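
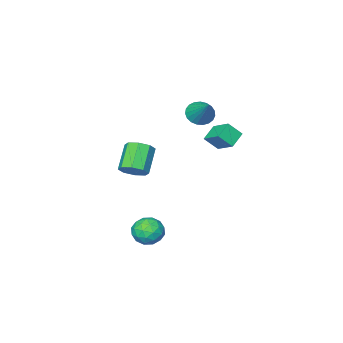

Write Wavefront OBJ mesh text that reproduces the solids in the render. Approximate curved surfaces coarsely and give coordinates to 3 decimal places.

v -1.55 1.193 2.421
v -2.425 0.893 2.959
v -1.545 2.413 3.106
v -2.42 2.114 3.645
v -0.94 0.766 3.175
v -1.815 0.467 3.714
v -0.935 1.987 3.861
v -1.81 1.687 4.399
v 3.86 1.19 2.499
v 4.241 1.597 3.073
v 3.282 0.856 4.235
v 2.9 0.45 3.661
v 3.752 1.896 2.859
v 2.792 1.155 4.022
v 3.326 1.782 2.435
v 2.366 1.041 3.597
v 3.212 1.322 2.048
v 2.252 0.581 3.21
v 3.478 0.784 1.925
v 2.519 0.043 3.087
v 3.968 0.485 2.138
v 3.008 -0.256 3.301
v 4.394 0.599 2.563
v 3.434 -0.142 3.725
v 4.508 1.059 2.95
v 3.548 0.318 4.112
v -3.457 -2.786 2.918
v -2.697 -3.133 2.996
v -2.943 -1.354 4.262
v -2.646 -2.906 2.735
v -2.737 -2.658 2.506
v -2.951 -2.432 2.348
v -3.254 -2.268 2.289
v -3.591 -2.193 2.338
v -3.906 -2.22 2.488
v -4.143 -2.345 2.712
v -4.261 -2.547 2.971
v -4.241 -2.789 3.222
v -4.085 -3.031 3.42
v -3.82 -3.231 3.531
v -3.493 -3.353 3.536
v -3.16 -3.378 3.434
v -2.878 -3.3 3.243
v 4.059 2.317 -2.264
v 4.495 1.881 -1.573
v 2.805 2.359 -1.447
v 3.241 1.923 -0.756
v 3.471 2.793 -0.972
v 4.246 2.767 -1.476
v 3.054 1.473 -1.544
v 3.829 1.447 -2.048
v 3.873 1.359 -1.128
v 4.131 2.175 -0.775
v 3.169 2.065 -2.245
v 3.427 2.881 -1.892
v 4.387 2.095 -1.99
v 2.913 2.145 -1.03
v 3.048 2.656 -1.156
v 3.304 2.399 -0.751
v 4.241 2.616 -1.933
v 4.497 2.36 -1.527
v 3.895 2.896 -1.174
v 2.803 1.88 -1.493
v 3.059 1.624 -1.087
v 3.996 1.841 -2.269
v 4.252 1.584 -1.864
v 3.405 1.344 -1.846
v 4.278 1.532 -1.323
v 3.541 1.557 -0.843
v 3.431 1.293 -1.305
v 3.887 1.277 -1.602
v 4.429 2.012 -1.115
v 3.692 2.036 -0.635
v 3.827 2.548 -0.761
v 4.283 2.532 -1.058
v 4.064 1.705 -0.854
v 3.608 2.204 -2.385
v 2.871 2.228 -1.905
v 3.017 1.708 -1.962
v 3.473 1.692 -2.259
v 3.759 2.683 -2.177
v 3.022 2.708 -1.697
v 3.413 2.963 -1.418
v 3.869 2.947 -1.715
v 3.236 2.535 -2.166
f 2 4 1
f 5 2 1
f 1 4 3
f 3 5 1
f 2 8 4
f 6 2 5
f 6 8 2
f 4 8 3
f 7 5 3
f 3 8 7
f 7 6 5
f 8 6 7
f 10 9 13
f 10 13 11
f 11 13 14
f 11 14 12
f 13 9 15
f 13 15 14
f 14 15 16
f 14 16 12
f 15 9 17
f 15 17 16
f 16 17 18
f 16 18 12
f 17 9 19
f 17 19 18
f 18 19 20
f 18 20 12
f 19 9 21
f 19 21 20
f 20 21 22
f 20 22 12
f 21 9 23
f 21 23 22
f 22 23 24
f 22 24 12
f 23 9 25
f 23 25 24
f 24 25 26
f 24 26 12
f 25 9 10
f 25 10 26
f 26 10 11
f 26 11 12
f 28 27 30
f 28 30 29
f 30 27 31
f 30 31 29
f 31 27 32
f 31 32 29
f 32 27 33
f 32 33 29
f 33 27 34
f 33 34 29
f 34 27 35
f 34 35 29
f 35 27 36
f 35 36 29
f 36 27 37
f 36 37 29
f 37 27 38
f 37 38 29
f 38 27 39
f 38 39 29
f 39 27 40
f 39 40 29
f 40 27 41
f 40 41 29
f 41 27 42
f 41 42 29
f 42 27 43
f 42 43 29
f 43 27 28
f 43 28 29
f 44 81 60
f 81 55 84
f 60 84 49
f 81 84 60
f 44 60 56
f 60 49 61
f 56 61 45
f 60 61 56
f 44 56 65
f 56 45 66
f 65 66 51
f 56 66 65
f 44 65 77
f 65 51 80
f 77 80 54
f 65 80 77
f 44 77 81
f 77 54 85
f 81 85 55
f 77 85 81
f 45 61 72
f 61 49 75
f 72 75 53
f 61 75 72
f 49 84 62
f 84 55 83
f 62 83 48
f 84 83 62
f 55 85 82
f 85 54 78
f 82 78 46
f 85 78 82
f 54 80 79
f 80 51 67
f 79 67 50
f 80 67 79
f 51 66 71
f 66 45 68
f 71 68 52
f 66 68 71
f 47 73 59
f 73 53 74
f 59 74 48
f 73 74 59
f 47 59 57
f 59 48 58
f 57 58 46
f 59 58 57
f 47 57 64
f 57 46 63
f 64 63 50
f 57 63 64
f 47 64 69
f 64 50 70
f 69 70 52
f 64 70 69
f 47 69 73
f 69 52 76
f 73 76 53
f 69 76 73
f 48 74 62
f 74 53 75
f 62 75 49
f 74 75 62
f 46 58 82
f 58 48 83
f 82 83 55
f 58 83 82
f 50 63 79
f 63 46 78
f 79 78 54
f 63 78 79
f 52 70 71
f 70 50 67
f 71 67 51
f 70 67 71
f 53 76 72
f 76 52 68
f 72 68 45
f 76 68 72



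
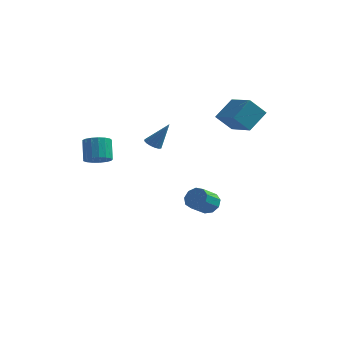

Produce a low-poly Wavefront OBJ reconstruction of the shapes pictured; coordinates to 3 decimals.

v -3.821 -3.801 1.875
v -3.124 -3.499 1.897
v -3.463 -2.796 2.986
v -4.159 -3.099 2.965
v -3.313 -3.268 1.689
v -3.652 -2.565 2.778
v -3.618 -3.159 1.524
v -3.957 -2.456 2.613
v -3.97 -3.197 1.439
v -4.309 -2.494 2.528
v -4.287 -3.374 1.454
v -4.626 -2.671 2.544
v -4.498 -3.649 1.566
v -4.837 -2.946 2.656
v -4.553 -3.959 1.749
v -4.892 -3.256 2.838
v -4.441 -4.232 1.96
v -4.78 -3.529 3.05
v -4.186 -4.407 2.152
v -4.525 -3.704 3.242
v -3.848 -4.443 2.281
v -4.187 -3.741 3.37
v -3.503 -4.333 2.317
v -3.842 -3.63 3.406
v -3.231 -4.1 2.251
v -3.57 -3.397 3.341
v -3.094 -3.799 2.1
v -3.433 -3.096 3.189
v -0.16 2.832 -3.364
v 0.501 2.833 -3.009
v 0.1 1.808 -2.261
v -0.56 1.808 -2.616
v 0.17 3.14 -2.765
v -0.23 2.116 -2.017
v -0.315 3.303 -2.801
v -0.715 2.279 -2.054
v -0.727 3.246 -3.101
v -1.128 2.221 -2.353
v -0.874 2.995 -3.523
v -1.275 1.971 -2.776
v -0.687 2.668 -3.871
v -1.087 1.644 -3.124
v -0.253 2.418 -3.982
v -0.653 1.393 -3.234
v 0.225 2.362 -3.803
v -0.176 1.337 -3.056
v 0.522 2.525 -3.419
v 0.122 1.501 -2.671
v 0.945 3.31 2.209
v 0.176 2.81 3.186
v 1.494 4.399 3.197
v 0.725 3.9 4.175
v 2.375 2.12 2.725
v 1.606 1.621 3.703
v 2.924 3.21 3.714
v 2.155 2.71 4.691
v -1.963 -0.853 2.201
v -1.597 -0.577 1.934
v -1.157 -0.547 3.619
v -1.789 -0.393 2.003
v -2.027 -0.332 2.125
v -2.248 -0.411 2.267
v -2.392 -0.608 2.392
v -2.422 -0.87 2.465
v -2.329 -1.128 2.468
v -2.137 -1.312 2.399
v -1.899 -1.373 2.276
v -1.678 -1.295 2.134
v -1.534 -1.098 2.009
v -1.504 -0.835 1.936
f 2 1 5
f 2 5 3
f 3 5 6
f 3 6 4
f 5 1 7
f 5 7 6
f 6 7 8
f 6 8 4
f 7 1 9
f 7 9 8
f 8 9 10
f 8 10 4
f 9 1 11
f 9 11 10
f 10 11 12
f 10 12 4
f 11 1 13
f 11 13 12
f 12 13 14
f 12 14 4
f 13 1 15
f 13 15 14
f 14 15 16
f 14 16 4
f 15 1 17
f 15 17 16
f 16 17 18
f 16 18 4
f 17 1 19
f 17 19 18
f 18 19 20
f 18 20 4
f 19 1 21
f 19 21 20
f 20 21 22
f 20 22 4
f 21 1 23
f 21 23 22
f 22 23 24
f 22 24 4
f 23 1 25
f 23 25 24
f 24 25 26
f 24 26 4
f 25 1 27
f 25 27 26
f 26 27 28
f 26 28 4
f 27 1 2
f 27 2 28
f 28 2 3
f 28 3 4
f 30 29 33
f 30 33 31
f 31 33 34
f 31 34 32
f 33 29 35
f 33 35 34
f 34 35 36
f 34 36 32
f 35 29 37
f 35 37 36
f 36 37 38
f 36 38 32
f 37 29 39
f 37 39 38
f 38 39 40
f 38 40 32
f 39 29 41
f 39 41 40
f 40 41 42
f 40 42 32
f 41 29 43
f 41 43 42
f 42 43 44
f 42 44 32
f 43 29 45
f 43 45 44
f 44 45 46
f 44 46 32
f 45 29 47
f 45 47 46
f 46 47 48
f 46 48 32
f 47 29 30
f 47 30 48
f 48 30 31
f 48 31 32
f 50 52 49
f 53 50 49
f 49 52 51
f 51 53 49
f 50 56 52
f 54 50 53
f 54 56 50
f 52 56 51
f 55 53 51
f 51 56 55
f 55 54 53
f 56 54 55
f 58 57 60
f 58 60 59
f 60 57 61
f 60 61 59
f 61 57 62
f 61 62 59
f 62 57 63
f 62 63 59
f 63 57 64
f 63 64 59
f 64 57 65
f 64 65 59
f 65 57 66
f 65 66 59
f 66 57 67
f 66 67 59
f 67 57 68
f 67 68 59
f 68 57 69
f 68 69 59
f 69 57 70
f 69 70 59
f 70 57 58
f 70 58 59



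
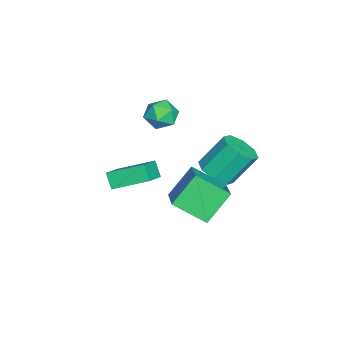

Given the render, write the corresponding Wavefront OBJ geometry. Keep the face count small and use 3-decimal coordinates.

v 1.924 -0.395 2.302
v 2.425 -0.896 1.932
v 0.935 -0.884 1.628
v 1.436 -1.385 1.258
v 1.276 -1.481 2.035
v 1.887 -1.179 2.452
v 1.473 -0.601 1.108
v 2.084 -0.299 1.525
v 2.146 -1.024 1.194
v 2.024 -1.568 1.767
v 1.336 -0.212 1.793
v 1.214 -0.756 2.366
v 2.663 0.533 -0.549
v 4.277 0.968 0.243
v 2.719 1.962 -1.45
v 4.333 2.397 -0.658
v 3.487 -0.277 -1.782
v 5.101 0.158 -0.99
v 3.543 1.152 -2.683
v 5.157 1.587 -1.891
v 1.731 1.387 -1.535
v 2.261 0.89 -1.021
v 1.819 1.856 0.369
v 1.289 2.353 -0.145
v 2.586 1.425 -1.29
v 2.143 2.392 0.101
v 2.41 1.938 -1.702
v 1.967 2.904 -0.312
v 1.836 2.128 -2.017
v 1.394 3.094 -0.627
v 1.201 1.884 -2.049
v 0.759 2.85 -0.659
v 0.877 1.348 -1.781
v 0.434 2.315 -0.39
v 1.053 0.836 -1.368
v 0.61 1.802 0.022
v 1.626 0.646 -1.053
v 1.184 1.612 0.337
v 0.812 -3.433 -2.974
v 0.696 -1.808 -2.284
v -0.496 -3.212 -3.716
v -0.612 -1.586 -3.026
v 1.252 -3.114 -3.654
v 1.136 -1.488 -2.964
v -0.056 -2.892 -4.396
v -0.172 -1.267 -3.706
f 1 12 6
f 1 6 2
f 1 2 8
f 1 8 11
f 1 11 12
f 2 6 10
f 6 12 5
f 12 11 3
f 11 8 7
f 8 2 9
f 4 10 5
f 4 5 3
f 4 3 7
f 4 7 9
f 4 9 10
f 5 10 6
f 3 5 12
f 7 3 11
f 9 7 8
f 10 9 2
f 14 16 13
f 17 14 13
f 13 16 15
f 15 17 13
f 14 20 16
f 18 14 17
f 18 20 14
f 16 20 15
f 19 17 15
f 15 20 19
f 19 18 17
f 20 18 19
f 22 21 25
f 22 25 23
f 23 25 26
f 23 26 24
f 25 21 27
f 25 27 26
f 26 27 28
f 26 28 24
f 27 21 29
f 27 29 28
f 28 29 30
f 28 30 24
f 29 21 31
f 29 31 30
f 30 31 32
f 30 32 24
f 31 21 33
f 31 33 32
f 32 33 34
f 32 34 24
f 33 21 35
f 33 35 34
f 34 35 36
f 34 36 24
f 35 21 37
f 35 37 36
f 36 37 38
f 36 38 24
f 37 21 22
f 37 22 38
f 38 22 23
f 38 23 24
f 40 42 39
f 43 40 39
f 39 42 41
f 41 43 39
f 40 46 42
f 44 40 43
f 44 46 40
f 42 46 41
f 45 43 41
f 41 46 45
f 45 44 43
f 46 44 45



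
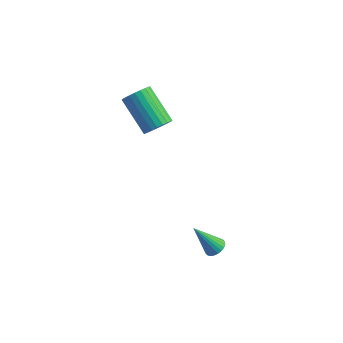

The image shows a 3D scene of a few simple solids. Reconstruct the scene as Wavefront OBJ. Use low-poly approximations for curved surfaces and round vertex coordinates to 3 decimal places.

v -0.634 -0.914 1.274
v -0.265 -1.15 1.846
v -1.778 -0.522 3.078
v -2.146 -0.286 2.506
v -0.172 -0.886 1.826
v -1.685 -0.258 3.058
v -0.149 -0.626 1.721
v -1.662 0.002 2.954
v -0.2 -0.41 1.549
v -1.713 0.218 2.782
v -0.317 -0.27 1.335
v -1.829 0.357 2.568
v -0.482 -0.229 1.111
v -1.994 0.399 2.344
v -0.67 -0.292 0.913
v -2.183 0.336 2.145
v -0.852 -0.449 0.769
v -2.365 0.178 2.002
v -1.002 -0.678 0.702
v -2.515 -0.05 1.934
v -1.095 -0.942 0.722
v -2.608 -0.314 1.954
v -1.118 -1.202 0.826
v -2.631 -0.574 2.059
v -1.067 -1.418 0.998
v -2.58 -0.79 2.231
v -0.951 -1.557 1.212
v -2.463 -0.93 2.445
v -0.786 -1.599 1.436
v -2.298 -0.971 2.669
v -0.597 -1.536 1.635
v -2.11 -0.908 2.867
v -0.415 -1.378 1.778
v -1.928 -0.751 3.011
v 3.292 -2.683 -4.055
v 3.747 -2.706 -3.784
v 2.428 -3.117 -2.645
v 3.693 -2.508 -3.756
v 3.578 -2.337 -3.774
v 3.42 -2.219 -3.834
v 3.242 -2.171 -3.929
v 3.072 -2.201 -4.042
v 2.935 -2.305 -4.158
v 2.853 -2.466 -4.258
v 2.838 -2.661 -4.327
v 2.891 -2.858 -4.355
v 3.006 -3.03 -4.337
v 3.164 -3.148 -4.276
v 3.342 -3.196 -4.182
v 3.512 -3.165 -4.068
v 3.649 -3.062 -3.953
v 3.731 -2.9 -3.853
f 2 1 5
f 2 5 3
f 3 5 6
f 3 6 4
f 5 1 7
f 5 7 6
f 6 7 8
f 6 8 4
f 7 1 9
f 7 9 8
f 8 9 10
f 8 10 4
f 9 1 11
f 9 11 10
f 10 11 12
f 10 12 4
f 11 1 13
f 11 13 12
f 12 13 14
f 12 14 4
f 13 1 15
f 13 15 14
f 14 15 16
f 14 16 4
f 15 1 17
f 15 17 16
f 16 17 18
f 16 18 4
f 17 1 19
f 17 19 18
f 18 19 20
f 18 20 4
f 19 1 21
f 19 21 20
f 20 21 22
f 20 22 4
f 21 1 23
f 21 23 22
f 22 23 24
f 22 24 4
f 23 1 25
f 23 25 24
f 24 25 26
f 24 26 4
f 25 1 27
f 25 27 26
f 26 27 28
f 26 28 4
f 27 1 29
f 27 29 28
f 28 29 30
f 28 30 4
f 29 1 31
f 29 31 30
f 30 31 32
f 30 32 4
f 31 1 33
f 31 33 32
f 32 33 34
f 32 34 4
f 33 1 2
f 33 2 34
f 34 2 3
f 34 3 4
f 36 35 38
f 36 38 37
f 38 35 39
f 38 39 37
f 39 35 40
f 39 40 37
f 40 35 41
f 40 41 37
f 41 35 42
f 41 42 37
f 42 35 43
f 42 43 37
f 43 35 44
f 43 44 37
f 44 35 45
f 44 45 37
f 45 35 46
f 45 46 37
f 46 35 47
f 46 47 37
f 47 35 48
f 47 48 37
f 48 35 49
f 48 49 37
f 49 35 50
f 49 50 37
f 50 35 51
f 50 51 37
f 51 35 52
f 51 52 37
f 52 35 36
f 52 36 37



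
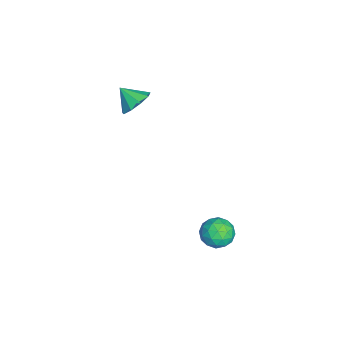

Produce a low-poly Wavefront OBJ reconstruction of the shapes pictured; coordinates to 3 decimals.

v 3.497 4.643 -0.766
v 4.018 3.871 -0.504
v 2.182 3.889 -0.376
v 2.703 3.117 -0.114
v 2.747 3.93 0.408
v 3.56 4.396 0.167
v 2.64 3.364 -1.047
v 3.453 3.83 -1.288
v 3.488 3.08 -0.678
v 3.554 3.43 0.221
v 2.646 4.33 -1.101
v 2.712 4.68 -0.202
v 3.873 4.323 -0.669
v 2.327 3.437 -0.211
v 2.353 3.915 0.096
v 2.659 3.461 0.25
v 3.604 4.632 -0.275
v 3.91 4.178 -0.121
v 3.163 4.213 0.415
v 2.29 3.582 -0.759
v 2.596 3.128 -0.605
v 3.541 4.299 -1.13
v 3.847 3.845 -0.976
v 3.037 3.547 -1.295
v 3.867 3.404 -0.618
v 3.094 2.961 -0.388
v 3.057 3.107 -0.937
v 3.535 3.381 -1.078
v 3.906 3.61 -0.089
v 3.133 3.167 0.14
v 3.16 3.645 0.447
v 3.637 3.919 0.306
v 3.595 3.145 -0.191
v 3.067 4.593 -1.02
v 2.294 4.15 -0.791
v 2.563 3.841 -1.186
v 3.04 4.115 -1.327
v 3.106 4.799 -0.492
v 2.333 4.356 -0.262
v 2.665 4.379 0.198
v 3.143 4.653 0.057
v 2.605 4.615 -0.689
v -3.75 -0.659 3.499
v -2.814 -0.861 3.786
v -4.21 -1.561 4.361
v -3.074 -0.36 4.172
v -3.65 0.001 4.244
v -4.274 0.054 3.967
v -4.652 -0.227 3.471
v -4.608 -0.71 2.988
v -4.163 -1.168 2.745
v -3.525 -1.389 2.854
v -2.992 -1.267 3.265
f 1 38 17
f 38 12 41
f 17 41 6
f 38 41 17
f 1 17 13
f 17 6 18
f 13 18 2
f 17 18 13
f 1 13 22
f 13 2 23
f 22 23 8
f 13 23 22
f 1 22 34
f 22 8 37
f 34 37 11
f 22 37 34
f 1 34 38
f 34 11 42
f 38 42 12
f 34 42 38
f 2 18 29
f 18 6 32
f 29 32 10
f 18 32 29
f 6 41 19
f 41 12 40
f 19 40 5
f 41 40 19
f 12 42 39
f 42 11 35
f 39 35 3
f 42 35 39
f 11 37 36
f 37 8 24
f 36 24 7
f 37 24 36
f 8 23 28
f 23 2 25
f 28 25 9
f 23 25 28
f 4 30 16
f 30 10 31
f 16 31 5
f 30 31 16
f 4 16 14
f 16 5 15
f 14 15 3
f 16 15 14
f 4 14 21
f 14 3 20
f 21 20 7
f 14 20 21
f 4 21 26
f 21 7 27
f 26 27 9
f 21 27 26
f 4 26 30
f 26 9 33
f 30 33 10
f 26 33 30
f 5 31 19
f 31 10 32
f 19 32 6
f 31 32 19
f 3 15 39
f 15 5 40
f 39 40 12
f 15 40 39
f 7 20 36
f 20 3 35
f 36 35 11
f 20 35 36
f 9 27 28
f 27 7 24
f 28 24 8
f 27 24 28
f 10 33 29
f 33 9 25
f 29 25 2
f 33 25 29
f 44 43 46
f 44 46 45
f 46 43 47
f 46 47 45
f 47 43 48
f 47 48 45
f 48 43 49
f 48 49 45
f 49 43 50
f 49 50 45
f 50 43 51
f 50 51 45
f 51 43 52
f 51 52 45
f 52 43 53
f 52 53 45
f 53 43 44
f 53 44 45



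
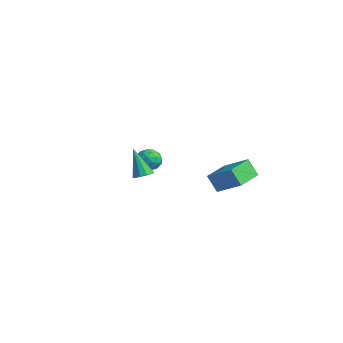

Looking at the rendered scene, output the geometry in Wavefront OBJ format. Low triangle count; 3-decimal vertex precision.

v 3.037 1.053 3.244
v 4.309 1.681 4.067
v 2.227 2.626 3.296
v 3.498 3.254 4.119
v 3.542 1.346 2.241
v 4.813 1.974 3.064
v 2.731 2.919 2.293
v 4.003 3.547 3.116
v -3.395 1.636 1.3
v -2.732 1.767 1.726
v -3.748 0.713 2.134
v -3.085 0.844 2.56
v -3.663 1.395 2.542
v -3.445 1.965 2.026
v -3.035 0.515 1.834
v -2.817 1.085 1.318
v -2.509 1.074 2.056
v -2.898 1.618 2.493
v -3.582 0.862 1.367
v -3.971 1.406 1.804
v -3.032 1.782 1.44
v -3.448 0.698 2.42
v -3.788 1.022 2.41
v -3.398 1.099 2.66
v -3.452 1.899 1.616
v -3.062 1.976 1.867
v -3.609 1.758 2.346
v -3.418 0.504 1.993
v -3.028 0.581 2.244
v -3.082 1.381 1.2
v -2.692 1.458 1.45
v -2.871 0.722 1.514
v -2.512 1.452 1.884
v -2.719 0.91 2.374
v -2.69 0.716 1.947
v -2.562 1.051 1.644
v -2.74 1.772 2.141
v -2.948 1.23 2.631
v -3.288 1.554 2.621
v -3.159 1.889 2.318
v -2.609 1.365 2.335
v -3.532 1.25 1.229
v -3.74 0.708 1.719
v -3.321 0.591 1.542
v -3.192 0.926 1.239
v -3.761 1.57 1.486
v -3.968 1.028 1.976
v -3.918 1.429 2.216
v -3.79 1.764 1.913
v -3.871 1.115 1.525
v 0.837 -1.43 3.019
v 1.29 -1.156 3.257
v 0.063 -1.59 4.681
v 1.046 -0.909 3.167
v 0.723 -0.861 3.021
v 0.443 -1.03 2.874
v 0.313 -1.352 2.783
v 0.384 -1.703 2.782
v 0.628 -1.95 2.871
v 0.952 -1.998 3.018
v 1.232 -1.829 3.164
v 1.361 -1.508 3.256
f 2 4 1
f 5 2 1
f 1 4 3
f 3 5 1
f 2 8 4
f 6 2 5
f 6 8 2
f 4 8 3
f 7 5 3
f 3 8 7
f 7 6 5
f 8 6 7
f 9 46 25
f 46 20 49
f 25 49 14
f 46 49 25
f 9 25 21
f 25 14 26
f 21 26 10
f 25 26 21
f 9 21 30
f 21 10 31
f 30 31 16
f 21 31 30
f 9 30 42
f 30 16 45
f 42 45 19
f 30 45 42
f 9 42 46
f 42 19 50
f 46 50 20
f 42 50 46
f 10 26 37
f 26 14 40
f 37 40 18
f 26 40 37
f 14 49 27
f 49 20 48
f 27 48 13
f 49 48 27
f 20 50 47
f 50 19 43
f 47 43 11
f 50 43 47
f 19 45 44
f 45 16 32
f 44 32 15
f 45 32 44
f 16 31 36
f 31 10 33
f 36 33 17
f 31 33 36
f 12 38 24
f 38 18 39
f 24 39 13
f 38 39 24
f 12 24 22
f 24 13 23
f 22 23 11
f 24 23 22
f 12 22 29
f 22 11 28
f 29 28 15
f 22 28 29
f 12 29 34
f 29 15 35
f 34 35 17
f 29 35 34
f 12 34 38
f 34 17 41
f 38 41 18
f 34 41 38
f 13 39 27
f 39 18 40
f 27 40 14
f 39 40 27
f 11 23 47
f 23 13 48
f 47 48 20
f 23 48 47
f 15 28 44
f 28 11 43
f 44 43 19
f 28 43 44
f 17 35 36
f 35 15 32
f 36 32 16
f 35 32 36
f 18 41 37
f 41 17 33
f 37 33 10
f 41 33 37
f 52 51 54
f 52 54 53
f 54 51 55
f 54 55 53
f 55 51 56
f 55 56 53
f 56 51 57
f 56 57 53
f 57 51 58
f 57 58 53
f 58 51 59
f 58 59 53
f 59 51 60
f 59 60 53
f 60 51 61
f 60 61 53
f 61 51 62
f 61 62 53
f 62 51 52
f 62 52 53



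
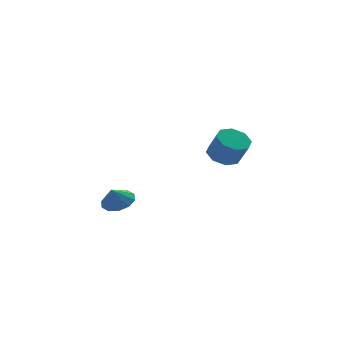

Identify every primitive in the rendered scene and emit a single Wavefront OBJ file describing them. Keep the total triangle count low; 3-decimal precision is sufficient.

v -3.028 -1.501 0.429
v -2.27 -2.064 0.605
v -3.472 -1.799 1.391
v -2.154 -1.526 0.826
v -2.371 -0.978 0.895
v -2.839 -0.63 0.786
v -3.38 -0.615 0.541
v -3.785 -0.938 0.254
v -3.902 -1.476 0.033
v -3.685 -2.024 -0.036
v -3.216 -2.372 0.072
v -2.676 -2.387 0.317
v 3.717 1.348 2.024
v 4.537 1.956 2.159
v 4.884 1.18 3.55
v 4.063 0.572 3.416
v 3.884 2.253 2.487
v 4.231 1.477 3.878
v 3.133 2.019 2.544
v 3.48 1.244 3.935
v 2.724 1.392 2.297
v 3.071 0.617 3.688
v 2.896 0.74 1.89
v 3.243 -0.036 3.281
v 3.549 0.443 1.562
v 3.896 -0.333 2.953
v 4.3 0.676 1.505
v 4.647 -0.099 2.896
v 4.709 1.303 1.752
v 5.056 0.528 3.143
f 2 1 4
f 2 4 3
f 4 1 5
f 4 5 3
f 5 1 6
f 5 6 3
f 6 1 7
f 6 7 3
f 7 1 8
f 7 8 3
f 8 1 9
f 8 9 3
f 9 1 10
f 9 10 3
f 10 1 11
f 10 11 3
f 11 1 12
f 11 12 3
f 12 1 2
f 12 2 3
f 14 13 17
f 14 17 15
f 15 17 18
f 15 18 16
f 17 13 19
f 17 19 18
f 18 19 20
f 18 20 16
f 19 13 21
f 19 21 20
f 20 21 22
f 20 22 16
f 21 13 23
f 21 23 22
f 22 23 24
f 22 24 16
f 23 13 25
f 23 25 24
f 24 25 26
f 24 26 16
f 25 13 27
f 25 27 26
f 26 27 28
f 26 28 16
f 27 13 29
f 27 29 28
f 28 29 30
f 28 30 16
f 29 13 14
f 29 14 30
f 30 14 15
f 30 15 16



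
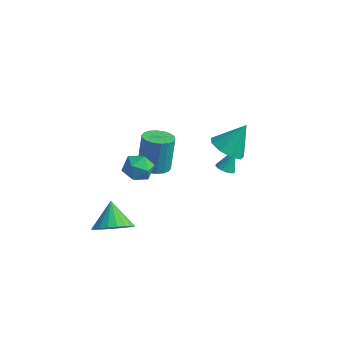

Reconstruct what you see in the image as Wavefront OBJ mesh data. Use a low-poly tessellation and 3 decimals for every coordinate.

v 3.36 -0.364 2.323
v 4.111 -0.138 1.842
v 3.92 0.484 3.597
v 3.661 0.292 1.753
v 3.07 0.416 1.931
v 2.615 0.174 2.292
v 2.508 -0.319 2.668
v 2.8 -0.834 2.882
v 3.354 -1.129 2.835
v 3.91 -1.066 2.548
v 4.209 -0.675 2.156
v -0.921 -3.633 -3.021
v -0.153 -2.954 -3.2
v -1.559 -2.667 -2.099
v -0.439 -2.85 -3.507
v -0.808 -2.881 -3.731
v -1.197 -3.042 -3.831
v -1.538 -3.305 -3.792
v -1.772 -3.625 -3.619
v -1.859 -3.946 -3.343
v -1.784 -4.213 -3.011
v -1.559 -4.38 -2.681
v -1.224 -4.417 -2.41
v -0.837 -4.319 -2.244
v -0.464 -4.102 -2.213
v -0.17 -3.804 -2.322
v -0.006 -3.477 -2.551
v -0 -3.176 -2.862
v 2.485 1.359 -1.375
v 2.986 1.358 -1.474
v 2.695 2.041 -0.325
v 2.892 1.573 -1.596
v 2.69 1.731 -1.658
v 2.432 1.788 -1.644
v 2.189 1.731 -1.558
v 2.026 1.574 -1.424
v 1.985 1.359 -1.276
v 2.079 1.144 -1.154
v 2.281 0.986 -1.092
v 2.538 0.929 -1.106
v 2.781 0.986 -1.192
v 2.945 1.143 -1.327
v -1.736 2.055 -3.965
v -1.008 1.673 -3.789
v -1.097 2.343 -1.96
v -1.824 2.725 -2.135
v -0.899 2.011 -3.908
v -0.988 2.681 -2.079
v -0.955 2.357 -4.037
v -1.044 3.027 -2.208
v -1.166 2.643 -4.152
v -1.255 3.313 -2.323
v -1.49 2.813 -4.23
v -1.579 3.483 -2.401
v -1.862 2.833 -4.256
v -1.951 3.503 -2.426
v -2.21 2.698 -4.223
v -2.299 3.368 -2.394
v -2.463 2.437 -4.14
v -2.552 3.107 -2.311
v -2.572 2.099 -4.021
v -2.661 2.769 -2.192
v -2.516 1.753 -3.892
v -2.605 2.423 -2.063
v -2.305 1.467 -3.777
v -2.394 2.137 -1.948
v -1.981 1.297 -3.699
v -2.07 1.967 -1.87
v -1.609 1.277 -3.674
v -1.698 1.947 -1.844
v -1.261 1.412 -3.706
v -1.35 2.082 -1.877
v -1.005 -1.901 1.043
v -0.593 -1.275 0.685
v -0.227 -2.785 0.395
v 0.185 -2.159 0.037
v 0.265 -2.297 0.852
v -0.216 -1.751 1.253
v -0.604 -2.309 -0.173
v -1.085 -1.763 0.228
v -0.345 -1.528 -0.066
v 0.192 -1.52 0.568
v -1.012 -2.54 0.512
v -0.475 -2.532 1.146
f 2 1 4
f 2 4 3
f 4 1 5
f 4 5 3
f 5 1 6
f 5 6 3
f 6 1 7
f 6 7 3
f 7 1 8
f 7 8 3
f 8 1 9
f 8 9 3
f 9 1 10
f 9 10 3
f 10 1 11
f 10 11 3
f 11 1 2
f 11 2 3
f 13 12 15
f 13 15 14
f 15 12 16
f 15 16 14
f 16 12 17
f 16 17 14
f 17 12 18
f 17 18 14
f 18 12 19
f 18 19 14
f 19 12 20
f 19 20 14
f 20 12 21
f 20 21 14
f 21 12 22
f 21 22 14
f 22 12 23
f 22 23 14
f 23 12 24
f 23 24 14
f 24 12 25
f 24 25 14
f 25 12 26
f 25 26 14
f 26 12 27
f 26 27 14
f 27 12 28
f 27 28 14
f 28 12 13
f 28 13 14
f 30 29 32
f 30 32 31
f 32 29 33
f 32 33 31
f 33 29 34
f 33 34 31
f 34 29 35
f 34 35 31
f 35 29 36
f 35 36 31
f 36 29 37
f 36 37 31
f 37 29 38
f 37 38 31
f 38 29 39
f 38 39 31
f 39 29 40
f 39 40 31
f 40 29 41
f 40 41 31
f 41 29 42
f 41 42 31
f 42 29 30
f 42 30 31
f 44 43 47
f 44 47 45
f 45 47 48
f 45 48 46
f 47 43 49
f 47 49 48
f 48 49 50
f 48 50 46
f 49 43 51
f 49 51 50
f 50 51 52
f 50 52 46
f 51 43 53
f 51 53 52
f 52 53 54
f 52 54 46
f 53 43 55
f 53 55 54
f 54 55 56
f 54 56 46
f 55 43 57
f 55 57 56
f 56 57 58
f 56 58 46
f 57 43 59
f 57 59 58
f 58 59 60
f 58 60 46
f 59 43 61
f 59 61 60
f 60 61 62
f 60 62 46
f 61 43 63
f 61 63 62
f 62 63 64
f 62 64 46
f 63 43 65
f 63 65 64
f 64 65 66
f 64 66 46
f 65 43 67
f 65 67 66
f 66 67 68
f 66 68 46
f 67 43 69
f 67 69 68
f 68 69 70
f 68 70 46
f 69 43 71
f 69 71 70
f 70 71 72
f 70 72 46
f 71 43 44
f 71 44 72
f 72 44 45
f 72 45 46
f 73 84 78
f 73 78 74
f 73 74 80
f 73 80 83
f 73 83 84
f 74 78 82
f 78 84 77
f 84 83 75
f 83 80 79
f 80 74 81
f 76 82 77
f 76 77 75
f 76 75 79
f 76 79 81
f 76 81 82
f 77 82 78
f 75 77 84
f 79 75 83
f 81 79 80
f 82 81 74



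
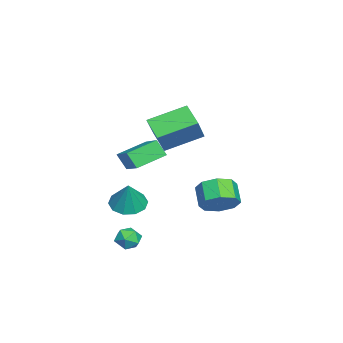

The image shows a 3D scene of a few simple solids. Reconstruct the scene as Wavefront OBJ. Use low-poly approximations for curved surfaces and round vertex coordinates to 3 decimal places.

v 2.522 -0.432 -3.737
v 2.998 -0.67 -3.199
v 2.742 -1.45 -4.381
v 3.218 -1.688 -3.843
v 2.474 -1.655 -3.704
v 2.338 -1.026 -3.306
v 3.402 -1.094 -4.274
v 3.266 -0.465 -3.876
v 3.541 -1.079 -3.53
v 2.968 -1.426 -3.178
v 2.772 -0.694 -4.402
v 2.199 -1.041 -4.05
v 2.527 3.396 -1.207
v 3.181 2.791 -0.692
v 2.248 2.458 0.102
v 1.593 3.064 -0.413
v 3.162 3.525 -0.406
v 2.228 3.192 0.388
v 2.771 4.184 -0.59
v 1.837 3.851 0.204
v 2.236 4.382 -1.135
v 1.303 4.049 -0.341
v 1.872 4.002 -1.722
v 0.939 3.669 -0.928
v 1.892 3.268 -2.008
v 0.958 2.935 -1.214
v 2.283 2.609 -1.824
v 1.349 2.276 -1.03
v 2.817 2.411 -1.279
v 1.884 2.078 -0.485
v -4.192 -1.005 -1.276
v -4.399 -1.565 -0.352
v -2.432 -0.103 -0.335
v -2.639 -0.663 0.589
v -3.181 -2.357 -1.869
v -3.388 -2.917 -0.945
v -1.421 -1.455 -0.928
v -1.628 -2.015 -0.004
v 1.803 -1.259 -1.832
v 2.501 -1.895 -2.093
v 2.517 -1.101 -0.308
v 2.691 -1.338 -2.239
v 2.541 -0.752 -2.23
v 2.11 -0.358 -2.068
v 1.561 -0.309 -1.817
v 1.105 -0.622 -1.57
v 0.915 -1.179 -1.424
v 1.065 -1.766 -1.434
v 1.496 -2.159 -1.595
v 2.045 -2.208 -1.847
v -1.093 -0.533 1.753
v 0.065 -0.662 3.138
v -1.863 1.358 2.573
v -0.705 1.229 3.958
v -0.115 0.191 1.002
v 1.043 0.062 2.387
v -0.885 2.082 1.822
v 0.273 1.953 3.207
f 1 12 6
f 1 6 2
f 1 2 8
f 1 8 11
f 1 11 12
f 2 6 10
f 6 12 5
f 12 11 3
f 11 8 7
f 8 2 9
f 4 10 5
f 4 5 3
f 4 3 7
f 4 7 9
f 4 9 10
f 5 10 6
f 3 5 12
f 7 3 11
f 9 7 8
f 10 9 2
f 14 13 17
f 14 17 15
f 15 17 18
f 15 18 16
f 17 13 19
f 17 19 18
f 18 19 20
f 18 20 16
f 19 13 21
f 19 21 20
f 20 21 22
f 20 22 16
f 21 13 23
f 21 23 22
f 22 23 24
f 22 24 16
f 23 13 25
f 23 25 24
f 24 25 26
f 24 26 16
f 25 13 27
f 25 27 26
f 26 27 28
f 26 28 16
f 27 13 29
f 27 29 28
f 28 29 30
f 28 30 16
f 29 13 14
f 29 14 30
f 30 14 15
f 30 15 16
f 32 34 31
f 35 32 31
f 31 34 33
f 33 35 31
f 32 38 34
f 36 32 35
f 36 38 32
f 34 38 33
f 37 35 33
f 33 38 37
f 37 36 35
f 38 36 37
f 40 39 42
f 40 42 41
f 42 39 43
f 42 43 41
f 43 39 44
f 43 44 41
f 44 39 45
f 44 45 41
f 45 39 46
f 45 46 41
f 46 39 47
f 46 47 41
f 47 39 48
f 47 48 41
f 48 39 49
f 48 49 41
f 49 39 50
f 49 50 41
f 50 39 40
f 50 40 41
f 52 54 51
f 55 52 51
f 51 54 53
f 53 55 51
f 52 58 54
f 56 52 55
f 56 58 52
f 54 58 53
f 57 55 53
f 53 58 57
f 57 56 55
f 58 56 57



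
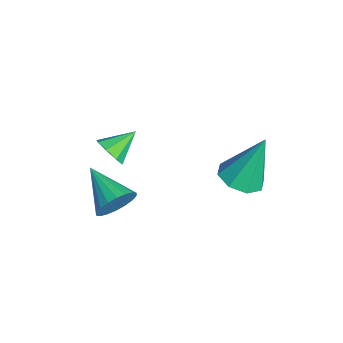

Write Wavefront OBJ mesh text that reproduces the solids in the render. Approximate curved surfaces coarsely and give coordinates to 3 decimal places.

v 2.187 -1.37 -2.321
v 2.616 -1.711 -1.697
v 0.653 -2.09 -1.659
v 2.52 -1.381 -1.56
v 2.359 -1.049 -1.574
v 2.163 -0.781 -1.736
v 1.972 -0.629 -2.013
v 1.824 -0.624 -2.352
v 1.748 -0.767 -2.684
v 1.759 -1.029 -2.944
v 1.855 -1.358 -3.081
v 2.016 -1.69 -3.067
v 2.212 -1.958 -2.905
v 2.403 -2.11 -2.628
v 2.551 -2.115 -2.289
v 2.627 -1.973 -1.957
v 0.458 -1.371 -1.067
v 0.977 -0.986 -1.31
v 0.002 -0.369 -0.453
v 0.556 -0.983 -1.628
v 0.077 -1.206 -1.618
v -0.178 -1.527 -1.285
v -0.061 -1.756 -0.824
v 0.36 -1.759 -0.505
v 0.838 -1.536 -0.515
v 1.094 -1.215 -0.848
v 2.796 2.866 -0.767
v 3.456 2.321 -0.524
v 2.744 3.694 1.227
v 3.685 2.916 -0.765
v 3.392 3.482 -1.007
v 2.751 3.687 -1.109
v 2.136 3.411 -1.011
v 1.907 2.816 -0.77
v 2.2 2.251 -0.527
v 2.841 2.046 -0.426
f 2 1 4
f 2 4 3
f 4 1 5
f 4 5 3
f 5 1 6
f 5 6 3
f 6 1 7
f 6 7 3
f 7 1 8
f 7 8 3
f 8 1 9
f 8 9 3
f 9 1 10
f 9 10 3
f 10 1 11
f 10 11 3
f 11 1 12
f 11 12 3
f 12 1 13
f 12 13 3
f 13 1 14
f 13 14 3
f 14 1 15
f 14 15 3
f 15 1 16
f 15 16 3
f 16 1 2
f 16 2 3
f 18 17 20
f 18 20 19
f 20 17 21
f 20 21 19
f 21 17 22
f 21 22 19
f 22 17 23
f 22 23 19
f 23 17 24
f 23 24 19
f 24 17 25
f 24 25 19
f 25 17 26
f 25 26 19
f 26 17 18
f 26 18 19
f 28 27 30
f 28 30 29
f 30 27 31
f 30 31 29
f 31 27 32
f 31 32 29
f 32 27 33
f 32 33 29
f 33 27 34
f 33 34 29
f 34 27 35
f 34 35 29
f 35 27 36
f 35 36 29
f 36 27 28
f 36 28 29



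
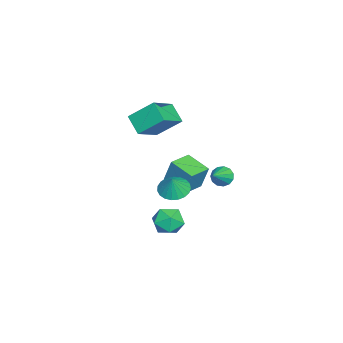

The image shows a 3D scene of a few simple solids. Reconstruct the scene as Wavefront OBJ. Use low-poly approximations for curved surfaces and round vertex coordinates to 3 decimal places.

v -3.695 2.204 -1.626
v -3.332 1.95 -2.292
v -2.285 1.876 -0.734
v -3.248 2.392 -2.263
v -3.305 2.774 -2.031
v -3.487 2.975 -1.671
v -3.734 2.932 -1.296
v -3.969 2.657 -1.027
v -4.116 2.239 -0.948
v -4.13 1.809 -1.084
v -4.006 1.505 -1.392
v -3.782 1.423 -1.775
v -3.531 1.589 -2.111
v 0.239 0.657 -3.769
v 1.038 -0.116 -4.157
v -0.998 -0.764 -3.483
v -0.199 -1.537 -3.871
v -0.034 -0.986 -2.843
v 0.73 -0.107 -3.021
v -0.69 -0.773 -4.619
v 0.074 0.106 -4.797
v 0.463 -1 -4.683
v 0.869 -1.131 -3.585
v -0.829 0.251 -4.055
v -0.423 0.12 -2.957
v -1.215 -1.017 -0.85
v -0.978 -0.481 0.957
v -2.606 -0.229 -0.902
v -2.37 0.307 0.906
v -0.35 0.473 -1.406
v -0.114 1.009 0.402
v -1.742 1.261 -1.457
v -1.505 1.797 0.35
v 0.793 0.109 -0.246
v 1.657 -0.264 -0.69
v 1.407 0.111 0.946
v 1.717 0.164 -0.721
v 1.617 0.581 -0.671
v 1.374 0.917 -0.547
v 1.031 1.113 -0.37
v 0.647 1.136 -0.173
v 0.289 0.981 0.012
v 0.017 0.675 0.153
v -0.12 0.271 0.224
v -0.1 -0.161 0.215
v 0.076 -0.546 0.125
v 0.375 -0.818 -0.028
v 0.746 -0.93 -0.219
v 1.126 -0.862 -0.415
v 1.448 -0.626 -0.581
v -1.766 -3.423 4.246
v -1.87 -1.799 5.636
v -3.554 -2.669 3.231
v -3.658 -1.044 4.62
v -0.862 -2.556 3.3
v -0.966 -0.931 4.689
v -2.65 -1.801 2.284
v -2.754 -0.177 3.674
f 2 1 4
f 2 4 3
f 4 1 5
f 4 5 3
f 5 1 6
f 5 6 3
f 6 1 7
f 6 7 3
f 7 1 8
f 7 8 3
f 8 1 9
f 8 9 3
f 9 1 10
f 9 10 3
f 10 1 11
f 10 11 3
f 11 1 12
f 11 12 3
f 12 1 13
f 12 13 3
f 13 1 2
f 13 2 3
f 14 25 19
f 14 19 15
f 14 15 21
f 14 21 24
f 14 24 25
f 15 19 23
f 19 25 18
f 25 24 16
f 24 21 20
f 21 15 22
f 17 23 18
f 17 18 16
f 17 16 20
f 17 20 22
f 17 22 23
f 18 23 19
f 16 18 25
f 20 16 24
f 22 20 21
f 23 22 15
f 27 29 26
f 30 27 26
f 26 29 28
f 28 30 26
f 27 33 29
f 31 27 30
f 31 33 27
f 29 33 28
f 32 30 28
f 28 33 32
f 32 31 30
f 33 31 32
f 35 34 37
f 35 37 36
f 37 34 38
f 37 38 36
f 38 34 39
f 38 39 36
f 39 34 40
f 39 40 36
f 40 34 41
f 40 41 36
f 41 34 42
f 41 42 36
f 42 34 43
f 42 43 36
f 43 34 44
f 43 44 36
f 44 34 45
f 44 45 36
f 45 34 46
f 45 46 36
f 46 34 47
f 46 47 36
f 47 34 48
f 47 48 36
f 48 34 49
f 48 49 36
f 49 34 50
f 49 50 36
f 50 34 35
f 50 35 36
f 52 54 51
f 55 52 51
f 51 54 53
f 53 55 51
f 52 58 54
f 56 52 55
f 56 58 52
f 54 58 53
f 57 55 53
f 53 58 57
f 57 56 55
f 58 56 57



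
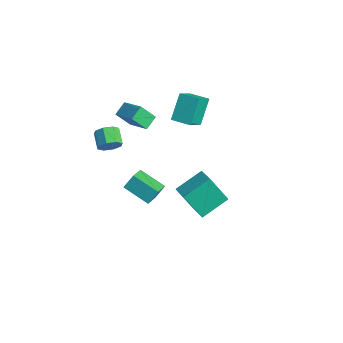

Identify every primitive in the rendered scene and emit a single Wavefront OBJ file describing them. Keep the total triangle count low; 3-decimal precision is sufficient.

v -4.457 -1.115 1.554
v -2.915 -0.937 2.338
v -4.781 -0.295 2.003
v -3.238 -0.117 2.788
v -4.022 -0.383 0.532
v -2.479 -0.205 1.317
v -4.345 0.437 0.982
v -2.803 0.615 1.766
v 4.118 -1.975 1.734
v 4.148 -0.275 2.49
v 3.032 -1.794 1.369
v 3.062 -0.094 2.124
v 4.838 -1.206 -0.024
v 4.868 0.494 0.731
v 3.752 -1.025 -0.39
v 3.782 0.675 0.366
v -3.019 -1.036 -3.916
v -2.971 -0.377 -3.1
v -1.488 -0.302 -4.6
v -1.44 0.357 -3.784
v -2.2 -2.037 -3.156
v -2.152 -1.378 -2.34
v -0.669 -1.303 -3.84
v -0.621 -0.644 -3.024
v -3.481 2.86 -0.3
v -2.864 1.709 0.835
v -4.146 3.9 1.118
v -3.529 2.749 2.252
v -2.391 3.491 -0.252
v -1.774 2.34 0.882
v -3.056 4.531 1.165
v -2.439 3.38 2.3
v -1.093 -3.513 2.748
v -0.726 -3.303 3.355
v -1.66 -2.957 3.8
v -2.027 -3.167 3.192
v -0.758 -2.891 2.968
v -1.692 -2.545 3.412
v -0.986 -2.843 2.452
v -1.92 -2.498 2.896
v -1.277 -3.187 2.109
v -2.211 -2.842 2.553
v -1.46 -3.723 2.14
v -2.394 -3.377 2.585
v -1.428 -4.135 2.528
v -2.362 -3.789 2.972
v -1.2 -4.182 3.044
v -2.134 -3.837 3.488
v -0.909 -3.838 3.387
v -1.843 -3.493 3.831
f 2 4 1
f 5 2 1
f 1 4 3
f 3 5 1
f 2 8 4
f 6 2 5
f 6 8 2
f 4 8 3
f 7 5 3
f 3 8 7
f 7 6 5
f 8 6 7
f 10 12 9
f 13 10 9
f 9 12 11
f 11 13 9
f 10 16 12
f 14 10 13
f 14 16 10
f 12 16 11
f 15 13 11
f 11 16 15
f 15 14 13
f 16 14 15
f 18 20 17
f 21 18 17
f 17 20 19
f 19 21 17
f 18 24 20
f 22 18 21
f 22 24 18
f 20 24 19
f 23 21 19
f 19 24 23
f 23 22 21
f 24 22 23
f 26 28 25
f 29 26 25
f 25 28 27
f 27 29 25
f 26 32 28
f 30 26 29
f 30 32 26
f 28 32 27
f 31 29 27
f 27 32 31
f 31 30 29
f 32 30 31
f 34 33 37
f 34 37 35
f 35 37 38
f 35 38 36
f 37 33 39
f 37 39 38
f 38 39 40
f 38 40 36
f 39 33 41
f 39 41 40
f 40 41 42
f 40 42 36
f 41 33 43
f 41 43 42
f 42 43 44
f 42 44 36
f 43 33 45
f 43 45 44
f 44 45 46
f 44 46 36
f 45 33 47
f 45 47 46
f 46 47 48
f 46 48 36
f 47 33 49
f 47 49 48
f 48 49 50
f 48 50 36
f 49 33 34
f 49 34 50
f 50 34 35
f 50 35 36



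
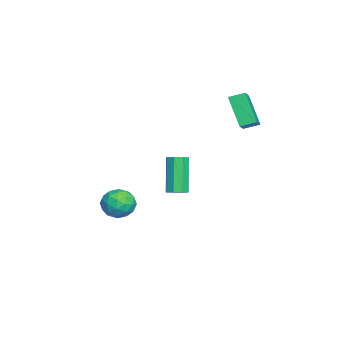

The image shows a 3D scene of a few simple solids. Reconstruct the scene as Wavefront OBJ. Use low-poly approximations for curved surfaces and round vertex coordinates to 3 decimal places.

v 3.718 -0.445 0.662
v 4.14 -0.129 0.905
v 3.104 -0.22 2.821
v 2.682 -0.535 2.578
v 3.813 0.122 0.74
v 2.777 0.032 2.656
v 3.43 0.041 0.53
v 2.395 -0.049 2.446
v 3.216 -0.324 0.397
v 2.181 -0.414 2.313
v 3.296 -0.76 0.419
v 2.26 -0.851 2.335
v 3.623 -1.012 0.584
v 2.587 -1.102 2.5
v 4.005 -0.931 0.794
v 2.97 -1.021 2.71
v 4.219 -0.566 0.927
v 3.184 -0.656 2.843
v -0.762 -3.02 -2.612
v 0.032 -3.532 -2.255
v -1.512 -4.428 -2.965
v -0.718 -4.94 -2.608
v -1.31 -4.421 -1.976
v -0.846 -3.551 -1.758
v -0.634 -4.409 -3.462
v -0.17 -3.539 -3.244
v 0.111 -4.39 -2.781
v -0.307 -4.398 -1.862
v -1.173 -3.562 -3.358
v -1.591 -3.57 -2.439
v -0.299 -3.153 -2.403
v -1.181 -4.807 -2.817
v -1.528 -4.503 -2.446
v -1.062 -4.803 -2.236
v -0.815 -3.164 -2.11
v -0.349 -3.465 -1.901
v -1.137 -3.987 -1.736
v -1.131 -4.495 -3.319
v -0.665 -4.796 -3.11
v -0.418 -3.157 -2.984
v 0.048 -3.457 -2.774
v -0.343 -3.973 -3.484
v 0.214 -3.958 -2.502
v -0.227 -4.785 -2.709
v -0.177 -4.473 -3.212
v 0.095 -3.962 -3.083
v -0.032 -3.963 -1.962
v -0.473 -4.79 -2.169
v -0.82 -4.485 -1.798
v -0.548 -3.974 -1.669
v 0.015 -4.467 -2.271
v -1.007 -3.17 -3.051
v -1.448 -3.997 -3.258
v -0.932 -3.986 -3.551
v -0.66 -3.475 -3.422
v -1.253 -3.175 -2.511
v -1.694 -4.002 -2.718
v -1.575 -3.998 -2.137
v -1.303 -3.487 -2.008
v -1.495 -3.493 -2.949
v -3.693 1.644 3.911
v -2.387 1.551 4.664
v -3.804 2.528 4.212
v -2.498 2.435 4.964
v -2.702 2.325 2.276
v -1.396 2.232 3.028
v -2.813 3.209 2.576
v -1.507 3.116 3.329
f 2 1 5
f 2 5 3
f 3 5 6
f 3 6 4
f 5 1 7
f 5 7 6
f 6 7 8
f 6 8 4
f 7 1 9
f 7 9 8
f 8 9 10
f 8 10 4
f 9 1 11
f 9 11 10
f 10 11 12
f 10 12 4
f 11 1 13
f 11 13 12
f 12 13 14
f 12 14 4
f 13 1 15
f 13 15 14
f 14 15 16
f 14 16 4
f 15 1 17
f 15 17 16
f 16 17 18
f 16 18 4
f 17 1 2
f 17 2 18
f 18 2 3
f 18 3 4
f 19 56 35
f 56 30 59
f 35 59 24
f 56 59 35
f 19 35 31
f 35 24 36
f 31 36 20
f 35 36 31
f 19 31 40
f 31 20 41
f 40 41 26
f 31 41 40
f 19 40 52
f 40 26 55
f 52 55 29
f 40 55 52
f 19 52 56
f 52 29 60
f 56 60 30
f 52 60 56
f 20 36 47
f 36 24 50
f 47 50 28
f 36 50 47
f 24 59 37
f 59 30 58
f 37 58 23
f 59 58 37
f 30 60 57
f 60 29 53
f 57 53 21
f 60 53 57
f 29 55 54
f 55 26 42
f 54 42 25
f 55 42 54
f 26 41 46
f 41 20 43
f 46 43 27
f 41 43 46
f 22 48 34
f 48 28 49
f 34 49 23
f 48 49 34
f 22 34 32
f 34 23 33
f 32 33 21
f 34 33 32
f 22 32 39
f 32 21 38
f 39 38 25
f 32 38 39
f 22 39 44
f 39 25 45
f 44 45 27
f 39 45 44
f 22 44 48
f 44 27 51
f 48 51 28
f 44 51 48
f 23 49 37
f 49 28 50
f 37 50 24
f 49 50 37
f 21 33 57
f 33 23 58
f 57 58 30
f 33 58 57
f 25 38 54
f 38 21 53
f 54 53 29
f 38 53 54
f 27 45 46
f 45 25 42
f 46 42 26
f 45 42 46
f 28 51 47
f 51 27 43
f 47 43 20
f 51 43 47
f 62 64 61
f 65 62 61
f 61 64 63
f 63 65 61
f 62 68 64
f 66 62 65
f 66 68 62
f 64 68 63
f 67 65 63
f 63 68 67
f 67 66 65
f 68 66 67



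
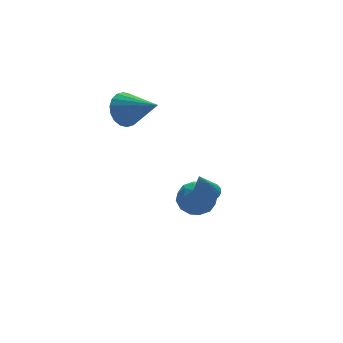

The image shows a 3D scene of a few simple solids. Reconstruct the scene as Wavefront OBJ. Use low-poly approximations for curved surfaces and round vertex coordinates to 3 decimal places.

v 3.29 0.278 -2.436
v 3.982 0.197 -1.945
v 2.698 -0.777 -1.775
v 3.39 -0.858 -1.284
v 2.885 -0.177 -1.2
v 3.25 0.475 -1.608
v 3.43 -1.055 -2.112
v 3.795 -0.403 -2.52
v 4.068 -0.626 -1.745
v 3.731 -0.084 -1.181
v 2.949 -0.496 -2.539
v 2.612 0.046 -1.975
v 3.688 0.33 -2.248
v 2.992 -0.91 -1.472
v 2.695 -0.51 -1.422
v 3.102 -0.557 -1.133
v 3.258 0.493 -2.05
v 3.664 0.446 -1.762
v 3.02 0.226 -1.324
v 3.016 -1.026 -1.958
v 3.422 -1.073 -1.67
v 3.578 -0.023 -2.587
v 3.985 -0.07 -2.298
v 3.66 -0.806 -2.396
v 4.145 -0.201 -1.842
v 3.797 -0.821 -1.454
v 3.82 -0.937 -1.94
v 4.035 -0.554 -2.18
v 3.947 0.117 -1.511
v 3.599 -0.503 -1.123
v 3.302 -0.103 -1.073
v 3.517 0.281 -1.313
v 3.998 -0.367 -1.393
v 3.081 -0.077 -2.597
v 2.733 -0.697 -2.209
v 3.163 -0.861 -2.407
v 3.378 -0.477 -2.647
v 2.883 0.241 -2.266
v 2.535 -0.379 -1.878
v 2.645 -0.026 -1.54
v 2.86 0.357 -1.78
v 2.682 -0.213 -2.327
v 2.438 -2.808 0.434
v 2.843 -3.156 0.51
v 1.962 -3.092 1.666
v 2.931 -2.965 0.588
v 2.933 -2.746 0.64
v 2.85 -2.538 0.656
v 2.695 -2.377 0.634
v 2.496 -2.29 0.577
v 2.287 -2.293 0.495
v 2.104 -2.384 0.404
v 1.978 -2.549 0.317
v 1.932 -2.759 0.251
v 1.974 -2.977 0.216
v 2.095 -3.165 0.219
v 2.276 -3.292 0.26
v 2.485 -3.335 0.331
v 2.685 -3.287 0.419
v 1.672 2.528 2.071
v 2.142 3.055 2.526
v 2.408 1.152 2.909
v 1.834 3.018 2.734
v 1.494 2.883 2.811
v 1.189 2.677 2.742
v 0.98 2.443 2.539
v 0.908 2.225 2.244
v 0.988 2.066 1.915
v 1.203 2 1.616
v 1.511 2.038 1.408
v 1.851 2.172 1.331
v 2.156 2.378 1.401
v 2.365 2.613 1.603
v 2.437 2.831 1.898
v 2.357 2.989 2.228
f 1 38 17
f 38 12 41
f 17 41 6
f 38 41 17
f 1 17 13
f 17 6 18
f 13 18 2
f 17 18 13
f 1 13 22
f 13 2 23
f 22 23 8
f 13 23 22
f 1 22 34
f 22 8 37
f 34 37 11
f 22 37 34
f 1 34 38
f 34 11 42
f 38 42 12
f 34 42 38
f 2 18 29
f 18 6 32
f 29 32 10
f 18 32 29
f 6 41 19
f 41 12 40
f 19 40 5
f 41 40 19
f 12 42 39
f 42 11 35
f 39 35 3
f 42 35 39
f 11 37 36
f 37 8 24
f 36 24 7
f 37 24 36
f 8 23 28
f 23 2 25
f 28 25 9
f 23 25 28
f 4 30 16
f 30 10 31
f 16 31 5
f 30 31 16
f 4 16 14
f 16 5 15
f 14 15 3
f 16 15 14
f 4 14 21
f 14 3 20
f 21 20 7
f 14 20 21
f 4 21 26
f 21 7 27
f 26 27 9
f 21 27 26
f 4 26 30
f 26 9 33
f 30 33 10
f 26 33 30
f 5 31 19
f 31 10 32
f 19 32 6
f 31 32 19
f 3 15 39
f 15 5 40
f 39 40 12
f 15 40 39
f 7 20 36
f 20 3 35
f 36 35 11
f 20 35 36
f 9 27 28
f 27 7 24
f 28 24 8
f 27 24 28
f 10 33 29
f 33 9 25
f 29 25 2
f 33 25 29
f 44 43 46
f 44 46 45
f 46 43 47
f 46 47 45
f 47 43 48
f 47 48 45
f 48 43 49
f 48 49 45
f 49 43 50
f 49 50 45
f 50 43 51
f 50 51 45
f 51 43 52
f 51 52 45
f 52 43 53
f 52 53 45
f 53 43 54
f 53 54 45
f 54 43 55
f 54 55 45
f 55 43 56
f 55 56 45
f 56 43 57
f 56 57 45
f 57 43 58
f 57 58 45
f 58 43 59
f 58 59 45
f 59 43 44
f 59 44 45
f 61 60 63
f 61 63 62
f 63 60 64
f 63 64 62
f 64 60 65
f 64 65 62
f 65 60 66
f 65 66 62
f 66 60 67
f 66 67 62
f 67 60 68
f 67 68 62
f 68 60 69
f 68 69 62
f 69 60 70
f 69 70 62
f 70 60 71
f 70 71 62
f 71 60 72
f 71 72 62
f 72 60 73
f 72 73 62
f 73 60 74
f 73 74 62
f 74 60 75
f 74 75 62
f 75 60 61
f 75 61 62



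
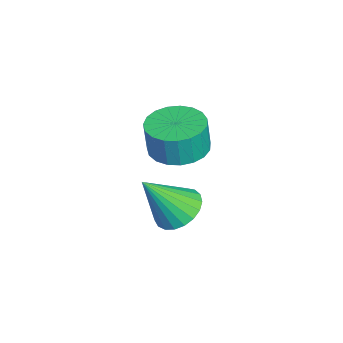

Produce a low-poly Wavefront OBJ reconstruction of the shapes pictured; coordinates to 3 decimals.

v 1.667 2.959 0.079
v 2.439 2.874 -0.151
v 1.993 1.961 1.541
v 2.452 3.154 0.036
v 2.329 3.399 0.232
v 2.092 3.569 0.4
v 1.781 3.633 0.513
v 1.451 3.58 0.551
v 1.157 3.42 0.507
v 0.952 3.181 0.39
v 0.871 2.902 0.218
v 0.927 2.634 0.023
v 1.111 2.422 -0.163
v 1.391 2.302 -0.307
v 1.719 2.297 -0.385
v 2.038 2.405 -0.382
v 2.292 2.61 -0.299
v -1.435 2.931 0.268
v -0.545 2.611 0.185
v -0.474 2.509 1.328
v -1.365 2.829 1.412
v -0.489 3.001 0.216
v -0.419 2.899 1.36
v -0.597 3.379 0.257
v -0.527 3.276 1.4
v -0.85 3.679 0.299
v -0.78 3.577 1.443
v -1.204 3.85 0.336
v -1.134 3.748 1.48
v -1.599 3.862 0.362
v -1.528 3.76 1.505
v -1.964 3.713 0.371
v -1.894 3.611 1.514
v -2.239 3.429 0.362
v -2.168 3.327 1.506
v -2.374 3.059 0.338
v -2.304 2.957 1.481
v -2.347 2.667 0.301
v -2.277 2.564 1.444
v -2.162 2.32 0.259
v -2.092 2.218 1.402
v -1.852 2.079 0.218
v -1.782 1.977 1.361
v -1.47 1.985 0.186
v -1.399 1.883 1.329
v -1.081 2.055 0.168
v -1.011 1.953 1.311
v -0.754 2.277 0.168
v -0.684 2.174 1.311
f 2 1 4
f 2 4 3
f 4 1 5
f 4 5 3
f 5 1 6
f 5 6 3
f 6 1 7
f 6 7 3
f 7 1 8
f 7 8 3
f 8 1 9
f 8 9 3
f 9 1 10
f 9 10 3
f 10 1 11
f 10 11 3
f 11 1 12
f 11 12 3
f 12 1 13
f 12 13 3
f 13 1 14
f 13 14 3
f 14 1 15
f 14 15 3
f 15 1 16
f 15 16 3
f 16 1 17
f 16 17 3
f 17 1 2
f 17 2 3
f 19 18 22
f 19 22 20
f 20 22 23
f 20 23 21
f 22 18 24
f 22 24 23
f 23 24 25
f 23 25 21
f 24 18 26
f 24 26 25
f 25 26 27
f 25 27 21
f 26 18 28
f 26 28 27
f 27 28 29
f 27 29 21
f 28 18 30
f 28 30 29
f 29 30 31
f 29 31 21
f 30 18 32
f 30 32 31
f 31 32 33
f 31 33 21
f 32 18 34
f 32 34 33
f 33 34 35
f 33 35 21
f 34 18 36
f 34 36 35
f 35 36 37
f 35 37 21
f 36 18 38
f 36 38 37
f 37 38 39
f 37 39 21
f 38 18 40
f 38 40 39
f 39 40 41
f 39 41 21
f 40 18 42
f 40 42 41
f 41 42 43
f 41 43 21
f 42 18 44
f 42 44 43
f 43 44 45
f 43 45 21
f 44 18 46
f 44 46 45
f 45 46 47
f 45 47 21
f 46 18 48
f 46 48 47
f 47 48 49
f 47 49 21
f 48 18 19
f 48 19 49
f 49 19 20
f 49 20 21



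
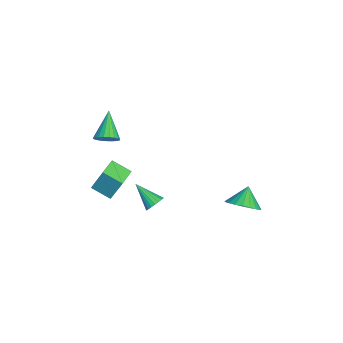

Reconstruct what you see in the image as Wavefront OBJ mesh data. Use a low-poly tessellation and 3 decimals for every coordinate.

v 0.577 -4.299 0.857
v 0.75 -3.617 2.493
v 1.087 -3.235 0.36
v 1.259 -2.553 1.996
v 1.681 -4.787 0.944
v 1.853 -4.105 2.58
v 2.19 -3.723 0.447
v 2.363 -3.041 2.083
v -1.819 -3.966 1.734
v -1.459 -3.503 2.234
v -3.421 -3.834 2.766
v -1.578 -3.294 2.023
v -1.738 -3.201 1.762
v -1.912 -3.24 1.496
v -2.071 -3.404 1.272
v -2.185 -3.666 1.127
v -2.236 -3.98 1.088
v -2.215 -4.291 1.16
v -2.126 -4.546 1.332
v -1.983 -4.701 1.573
v -1.812 -4.728 1.842
v -1.642 -4.624 2.093
v -1.503 -4.406 2.281
v -1.418 -4.112 2.376
v -1.403 -3.793 2.359
v 1.457 3.611 -1.233
v 2.218 3.969 -0.588
v 0.563 3.949 -0.367
v 2.123 4.328 -0.825
v 1.913 4.563 -1.133
v 1.624 4.634 -1.459
v 1.307 4.527 -1.745
v 1.015 4.263 -1.943
v 0.799 3.886 -2.018
v 0.698 3.461 -1.958
v 0.727 3.063 -1.772
v 0.883 2.759 -1.493
v 1.138 2.602 -1.17
v 1.448 2.621 -0.857
v 1.76 2.81 -0.609
v 2.019 3.138 -0.469
v 2.181 3.548 -0.462
v 1.198 -1.283 -1.294
v 1.619 -1.279 -0.825
v 0.222 -2.357 -0.406
v 1.461 -1.081 -0.759
v 1.258 -0.917 -0.784
v 1.044 -0.817 -0.898
v 0.857 -0.798 -1.08
v 0.729 -0.862 -1.299
v 0.681 -1 -1.517
v 0.723 -1.186 -1.697
v 0.847 -1.389 -1.806
v 1.032 -1.574 -1.827
v 1.245 -1.708 -1.756
v 1.45 -1.77 -1.605
v 1.611 -1.747 -1.4
v 1.701 -1.643 -1.176
v 1.704 -1.478 -0.973
f 2 4 1
f 5 2 1
f 1 4 3
f 3 5 1
f 2 8 4
f 6 2 5
f 6 8 2
f 4 8 3
f 7 5 3
f 3 8 7
f 7 6 5
f 8 6 7
f 10 9 12
f 10 12 11
f 12 9 13
f 12 13 11
f 13 9 14
f 13 14 11
f 14 9 15
f 14 15 11
f 15 9 16
f 15 16 11
f 16 9 17
f 16 17 11
f 17 9 18
f 17 18 11
f 18 9 19
f 18 19 11
f 19 9 20
f 19 20 11
f 20 9 21
f 20 21 11
f 21 9 22
f 21 22 11
f 22 9 23
f 22 23 11
f 23 9 24
f 23 24 11
f 24 9 25
f 24 25 11
f 25 9 10
f 25 10 11
f 27 26 29
f 27 29 28
f 29 26 30
f 29 30 28
f 30 26 31
f 30 31 28
f 31 26 32
f 31 32 28
f 32 26 33
f 32 33 28
f 33 26 34
f 33 34 28
f 34 26 35
f 34 35 28
f 35 26 36
f 35 36 28
f 36 26 37
f 36 37 28
f 37 26 38
f 37 38 28
f 38 26 39
f 38 39 28
f 39 26 40
f 39 40 28
f 40 26 41
f 40 41 28
f 41 26 42
f 41 42 28
f 42 26 27
f 42 27 28
f 44 43 46
f 44 46 45
f 46 43 47
f 46 47 45
f 47 43 48
f 47 48 45
f 48 43 49
f 48 49 45
f 49 43 50
f 49 50 45
f 50 43 51
f 50 51 45
f 51 43 52
f 51 52 45
f 52 43 53
f 52 53 45
f 53 43 54
f 53 54 45
f 54 43 55
f 54 55 45
f 55 43 56
f 55 56 45
f 56 43 57
f 56 57 45
f 57 43 58
f 57 58 45
f 58 43 59
f 58 59 45
f 59 43 44
f 59 44 45



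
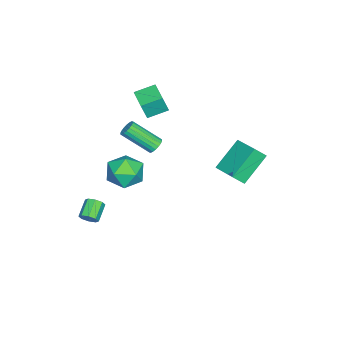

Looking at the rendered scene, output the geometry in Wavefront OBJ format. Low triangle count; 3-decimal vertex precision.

v -3.527 3.951 1
v -3.135 3.381 1.722
v -2.455 5.259 1.451
v -2.063 4.689 2.173
v -2.037 3.211 -0.393
v -1.645 2.641 0.329
v -0.965 4.519 0.058
v -0.573 3.949 0.78
v -2.162 -1.024 0.701
v -1.823 -0.727 1.016
v -1.598 -2.34 2.294
v -1.938 -2.636 1.979
v -2.043 -0.68 1.114
v -1.818 -2.293 2.391
v -2.286 -0.701 1.129
v -2.061 -2.314 2.407
v -2.505 -0.787 1.06
v -2.28 -2.4 2.338
v -2.656 -0.919 0.92
v -2.431 -2.532 2.198
v -2.709 -1.072 0.737
v -2.484 -2.685 2.014
v -2.654 -1.215 0.546
v -2.429 -2.828 1.824
v -2.502 -1.32 0.386
v -2.277 -2.933 1.664
v -2.282 -1.367 0.289
v -2.057 -2.98 1.566
v -2.039 -1.346 0.273
v -1.814 -2.959 1.551
v -1.82 -1.26 0.342
v -1.595 -2.873 1.62
v -1.669 -1.128 0.482
v -1.444 -2.741 1.76
v -1.616 -0.975 0.666
v -1.391 -2.588 1.943
v -1.671 -0.832 0.856
v -1.446 -2.445 2.134
v -2.996 -2.537 -2.447
v -2.611 -1.945 -1.44
v -1.349 -3.655 -2.42
v -0.964 -3.063 -1.413
v -1.935 -3.815 -1.35
v -2.953 -3.124 -1.367
v -1.007 -2.476 -2.493
v -2.025 -1.785 -2.51
v -1.381 -1.907 -1.468
v -1.955 -2.735 -0.762
v -2.005 -2.865 -3.098
v -2.579 -3.693 -2.392
v -3.59 -2.467 2.818
v -3.321 -2.732 3.957
v -4.303 -1.469 3.218
v -4.034 -1.734 4.357
v -2.426 -1.606 2.743
v -2.157 -1.871 3.882
v -3.139 -0.608 3.143
v -2.87 -0.873 4.282
v 2.759 -3.049 -2.169
v 3.001 -3.355 -1.753
v 1.984 -3.376 -1.176
v 1.741 -3.071 -1.591
v 3.031 -2.925 -1.684
v 2.014 -2.947 -1.106
v 2.902 -2.568 -1.899
v 1.885 -2.59 -1.321
v 2.688 -2.493 -2.272
v 1.671 -2.515 -1.694
v 2.516 -2.744 -2.584
v 1.499 -2.765 -2.007
v 2.486 -3.173 -2.654
v 1.469 -3.195 -2.076
v 2.615 -3.53 -2.439
v 1.598 -3.552 -1.861
v 2.829 -3.605 -2.066
v 1.812 -3.627 -1.488
f 2 4 1
f 5 2 1
f 1 4 3
f 3 5 1
f 2 8 4
f 6 2 5
f 6 8 2
f 4 8 3
f 7 5 3
f 3 8 7
f 7 6 5
f 8 6 7
f 10 9 13
f 10 13 11
f 11 13 14
f 11 14 12
f 13 9 15
f 13 15 14
f 14 15 16
f 14 16 12
f 15 9 17
f 15 17 16
f 16 17 18
f 16 18 12
f 17 9 19
f 17 19 18
f 18 19 20
f 18 20 12
f 19 9 21
f 19 21 20
f 20 21 22
f 20 22 12
f 21 9 23
f 21 23 22
f 22 23 24
f 22 24 12
f 23 9 25
f 23 25 24
f 24 25 26
f 24 26 12
f 25 9 27
f 25 27 26
f 26 27 28
f 26 28 12
f 27 9 29
f 27 29 28
f 28 29 30
f 28 30 12
f 29 9 31
f 29 31 30
f 30 31 32
f 30 32 12
f 31 9 33
f 31 33 32
f 32 33 34
f 32 34 12
f 33 9 35
f 33 35 34
f 34 35 36
f 34 36 12
f 35 9 37
f 35 37 36
f 36 37 38
f 36 38 12
f 37 9 10
f 37 10 38
f 38 10 11
f 38 11 12
f 39 50 44
f 39 44 40
f 39 40 46
f 39 46 49
f 39 49 50
f 40 44 48
f 44 50 43
f 50 49 41
f 49 46 45
f 46 40 47
f 42 48 43
f 42 43 41
f 42 41 45
f 42 45 47
f 42 47 48
f 43 48 44
f 41 43 50
f 45 41 49
f 47 45 46
f 48 47 40
f 52 54 51
f 55 52 51
f 51 54 53
f 53 55 51
f 52 58 54
f 56 52 55
f 56 58 52
f 54 58 53
f 57 55 53
f 53 58 57
f 57 56 55
f 58 56 57
f 60 59 63
f 60 63 61
f 61 63 64
f 61 64 62
f 63 59 65
f 63 65 64
f 64 65 66
f 64 66 62
f 65 59 67
f 65 67 66
f 66 67 68
f 66 68 62
f 67 59 69
f 67 69 68
f 68 69 70
f 68 70 62
f 69 59 71
f 69 71 70
f 70 71 72
f 70 72 62
f 71 59 73
f 71 73 72
f 72 73 74
f 72 74 62
f 73 59 75
f 73 75 74
f 74 75 76
f 74 76 62
f 75 59 60
f 75 60 76
f 76 60 61
f 76 61 62



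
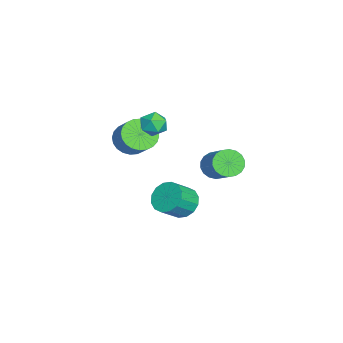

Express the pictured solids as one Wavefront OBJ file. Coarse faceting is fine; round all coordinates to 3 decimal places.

v -0.291 -0.745 -4.011
v 0.372 -0.921 -4.752
v 1.214 -1.711 -3.81
v 0.551 -1.535 -3.069
v 0.535 -0.479 -4.527
v 1.378 -1.269 -3.585
v 0.477 -0.107 -4.163
v 1.32 -0.898 -3.222
v 0.213 0.093 -3.759
v 1.056 -0.697 -2.817
v -0.186 0.069 -3.422
v 0.657 -0.721 -2.48
v -0.613 -0.173 -3.243
v 0.229 -0.963 -2.301
v -0.954 -0.569 -3.27
v -0.112 -1.359 -2.328
v -1.118 -1.011 -3.495
v -0.275 -1.801 -2.553
v -1.06 -1.382 -3.858
v -0.217 -2.173 -2.917
v -0.796 -1.583 -4.263
v 0.047 -2.373 -3.321
v -0.397 -1.559 -4.6
v 0.446 -2.349 -3.658
v 0.031 -1.317 -4.779
v 0.873 -2.107 -3.837
v -1.884 -2.365 0.673
v -1.323 -1.744 0.83
v -1.337 -3.116 1.69
v -0.776 -2.495 1.847
v -1.602 -2.378 2.021
v -1.94 -1.914 1.392
v -0.72 -2.946 1.128
v -1.058 -2.482 0.499
v -0.604 -2.103 1.111
v -1.149 -1.751 1.664
v -1.511 -3.109 0.856
v -2.056 -2.757 1.409
v -3.609 -3.976 -1.413
v -3.049 -3.55 -2.219
v -2.111 -2.918 -1.233
v -2.671 -3.344 -0.427
v -3.328 -3.249 -2.146
v -2.391 -2.617 -1.16
v -3.651 -3.058 -1.961
v -2.713 -2.426 -0.976
v -3.967 -3.007 -1.693
v -3.029 -2.375 -0.708
v -4.228 -3.104 -1.383
v -3.291 -2.472 -0.397
v -4.395 -3.333 -1.076
v -3.458 -2.701 -0.091
v -4.443 -3.66 -0.822
v -3.505 -3.029 0.164
v -4.363 -4.036 -0.657
v -3.426 -3.404 0.329
v -4.169 -4.402 -0.607
v -3.231 -3.77 0.379
v -3.889 -4.703 -0.68
v -2.952 -4.071 0.306
v -3.567 -4.894 -0.864
v -2.629 -4.262 0.121
v -3.251 -4.945 -1.132
v -2.313 -4.313 -0.147
v -2.989 -4.848 -1.443
v -2.052 -4.216 -0.457
v -2.822 -4.619 -1.749
v -1.885 -3.987 -0.764
v -2.775 -4.291 -2.004
v -1.837 -3.66 -1.018
v -2.854 -3.916 -2.169
v -1.917 -3.284 -1.183
v 2.173 1.203 0.622
v 2.709 0.612 0.33
v 4.182 1.365 1.506
v 3.647 1.957 1.798
v 2.758 0.897 0.086
v 4.231 1.65 1.262
v 2.691 1.243 -0.051
v 4.164 1.996 1.125
v 2.521 1.581 -0.055
v 3.994 2.334 1.12
v 2.283 1.844 0.075
v 3.756 2.598 1.251
v 2.023 1.981 0.313
v 3.496 2.734 1.489
v 1.792 1.963 0.613
v 3.266 2.716 1.789
v 1.638 1.795 0.914
v 3.111 2.548 2.09
v 1.589 1.51 1.158
v 3.062 2.263 2.334
v 1.656 1.164 1.295
v 3.129 1.917 2.471
v 1.826 0.826 1.3
v 3.299 1.579 2.475
v 2.064 0.562 1.169
v 3.537 1.316 2.345
v 2.324 0.426 0.931
v 3.797 1.179 2.107
v 2.554 0.444 0.631
v 4.028 1.197 1.807
f 2 1 5
f 2 5 3
f 3 5 6
f 3 6 4
f 5 1 7
f 5 7 6
f 6 7 8
f 6 8 4
f 7 1 9
f 7 9 8
f 8 9 10
f 8 10 4
f 9 1 11
f 9 11 10
f 10 11 12
f 10 12 4
f 11 1 13
f 11 13 12
f 12 13 14
f 12 14 4
f 13 1 15
f 13 15 14
f 14 15 16
f 14 16 4
f 15 1 17
f 15 17 16
f 16 17 18
f 16 18 4
f 17 1 19
f 17 19 18
f 18 19 20
f 18 20 4
f 19 1 21
f 19 21 20
f 20 21 22
f 20 22 4
f 21 1 23
f 21 23 22
f 22 23 24
f 22 24 4
f 23 1 25
f 23 25 24
f 24 25 26
f 24 26 4
f 25 1 2
f 25 2 26
f 26 2 3
f 26 3 4
f 27 38 32
f 27 32 28
f 27 28 34
f 27 34 37
f 27 37 38
f 28 32 36
f 32 38 31
f 38 37 29
f 37 34 33
f 34 28 35
f 30 36 31
f 30 31 29
f 30 29 33
f 30 33 35
f 30 35 36
f 31 36 32
f 29 31 38
f 33 29 37
f 35 33 34
f 36 35 28
f 40 39 43
f 40 43 41
f 41 43 44
f 41 44 42
f 43 39 45
f 43 45 44
f 44 45 46
f 44 46 42
f 45 39 47
f 45 47 46
f 46 47 48
f 46 48 42
f 47 39 49
f 47 49 48
f 48 49 50
f 48 50 42
f 49 39 51
f 49 51 50
f 50 51 52
f 50 52 42
f 51 39 53
f 51 53 52
f 52 53 54
f 52 54 42
f 53 39 55
f 53 55 54
f 54 55 56
f 54 56 42
f 55 39 57
f 55 57 56
f 56 57 58
f 56 58 42
f 57 39 59
f 57 59 58
f 58 59 60
f 58 60 42
f 59 39 61
f 59 61 60
f 60 61 62
f 60 62 42
f 61 39 63
f 61 63 62
f 62 63 64
f 62 64 42
f 63 39 65
f 63 65 64
f 64 65 66
f 64 66 42
f 65 39 67
f 65 67 66
f 66 67 68
f 66 68 42
f 67 39 69
f 67 69 68
f 68 69 70
f 68 70 42
f 69 39 71
f 69 71 70
f 70 71 72
f 70 72 42
f 71 39 40
f 71 40 72
f 72 40 41
f 72 41 42
f 74 73 77
f 74 77 75
f 75 77 78
f 75 78 76
f 77 73 79
f 77 79 78
f 78 79 80
f 78 80 76
f 79 73 81
f 79 81 80
f 80 81 82
f 80 82 76
f 81 73 83
f 81 83 82
f 82 83 84
f 82 84 76
f 83 73 85
f 83 85 84
f 84 85 86
f 84 86 76
f 85 73 87
f 85 87 86
f 86 87 88
f 86 88 76
f 87 73 89
f 87 89 88
f 88 89 90
f 88 90 76
f 89 73 91
f 89 91 90
f 90 91 92
f 90 92 76
f 91 73 93
f 91 93 92
f 92 93 94
f 92 94 76
f 93 73 95
f 93 95 94
f 94 95 96
f 94 96 76
f 95 73 97
f 95 97 96
f 96 97 98
f 96 98 76
f 97 73 99
f 97 99 98
f 98 99 100
f 98 100 76
f 99 73 101
f 99 101 100
f 100 101 102
f 100 102 76
f 101 73 74
f 101 74 102
f 102 74 75
f 102 75 76



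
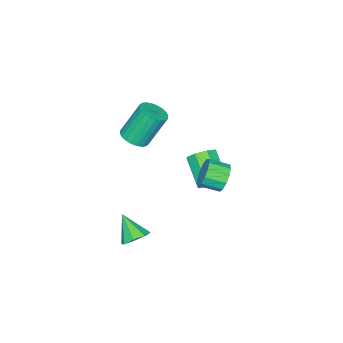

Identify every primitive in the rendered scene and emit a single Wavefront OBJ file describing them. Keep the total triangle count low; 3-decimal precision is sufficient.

v 0.99 -3.87 2.391
v 1.473 -4.403 2.784
v 0.694 -3.743 4.641
v 0.21 -3.21 4.249
v 1.662 -4.145 2.771
v 0.883 -3.485 4.629
v 1.749 -3.845 2.701
v 0.969 -3.185 4.558
v 1.719 -3.549 2.583
v 0.94 -2.889 4.441
v 1.579 -3.302 2.436
v 0.8 -2.642 4.294
v 1.349 -3.141 2.283
v 0.57 -2.481 4.141
v 1.064 -3.091 2.146
v 0.285 -2.431 4.003
v 0.768 -3.16 2.046
v -0.011 -2.5 3.904
v 0.506 -3.337 1.999
v -0.273 -2.677 3.856
v 0.317 -3.595 2.011
v -0.462 -2.935 3.869
v 0.231 -3.895 2.082
v -0.549 -3.235 3.939
v 0.26 -4.191 2.199
v -0.519 -3.531 4.057
v 0.4 -4.438 2.346
v -0.379 -3.778 4.204
v 0.63 -4.599 2.499
v -0.149 -3.939 4.357
v 0.915 -4.649 2.637
v 0.136 -3.989 4.494
v 1.211 -4.58 2.736
v 0.432 -3.92 4.594
v -0.089 0.929 0.88
v 0.192 1.4 1.529
v 0.769 0.502 1.93
v 0.489 0.031 1.28
v -0.218 1.2 1.674
v 0.359 0.303 2.075
v -0.588 0.915 1.567
v -0.011 0.017 1.968
v -0.799 0.634 1.242
v -0.221 -0.264 1.643
v -0.784 0.447 0.801
v -0.207 -0.451 1.202
v -0.549 0.412 0.386
v 0.028 -0.485 0.787
v -0.167 0.542 0.127
v 0.41 -0.356 0.528
v 0.239 0.795 0.107
v 0.816 -0.103 0.508
v 0.542 1.09 0.332
v 1.119 0.192 0.733
v 0.644 1.334 0.732
v 1.221 0.436 1.132
v 0.514 1.449 1.178
v 1.091 0.552 1.579
v -2.097 -1.175 -2.197
v -1.34 -1.573 -2.106
v -2.165 -2.882 -0.952
v -2.923 -2.485 -1.043
v -1.438 -1.109 -1.649
v -2.263 -2.418 -0.496
v -1.922 -0.684 -1.513
v -2.747 -1.993 -0.36
v -2.509 -0.547 -1.778
v -3.334 -1.856 -0.624
v -2.855 -0.778 -2.288
v -3.68 -2.087 -1.134
v -2.757 -1.242 -2.744
v -3.582 -2.551 -1.591
v -2.273 -1.667 -2.88
v -3.098 -2.976 -1.727
v -1.686 -1.804 -2.616
v -2.511 -3.113 -1.462
v 3.961 -1.575 -2.331
v 4.551 -1.251 -1.881
v 3.679 -2.645 -1.189
v 3.999 -0.989 -1.773
v 3.425 -1.071 -1.992
v 3.165 -1.449 -2.409
v 3.371 -1.9 -2.781
v 3.923 -2.161 -2.889
v 4.497 -2.079 -2.67
v 4.757 -1.702 -2.253
f 2 1 5
f 2 5 3
f 3 5 6
f 3 6 4
f 5 1 7
f 5 7 6
f 6 7 8
f 6 8 4
f 7 1 9
f 7 9 8
f 8 9 10
f 8 10 4
f 9 1 11
f 9 11 10
f 10 11 12
f 10 12 4
f 11 1 13
f 11 13 12
f 12 13 14
f 12 14 4
f 13 1 15
f 13 15 14
f 14 15 16
f 14 16 4
f 15 1 17
f 15 17 16
f 16 17 18
f 16 18 4
f 17 1 19
f 17 19 18
f 18 19 20
f 18 20 4
f 19 1 21
f 19 21 20
f 20 21 22
f 20 22 4
f 21 1 23
f 21 23 22
f 22 23 24
f 22 24 4
f 23 1 25
f 23 25 24
f 24 25 26
f 24 26 4
f 25 1 27
f 25 27 26
f 26 27 28
f 26 28 4
f 27 1 29
f 27 29 28
f 28 29 30
f 28 30 4
f 29 1 31
f 29 31 30
f 30 31 32
f 30 32 4
f 31 1 33
f 31 33 32
f 32 33 34
f 32 34 4
f 33 1 2
f 33 2 34
f 34 2 3
f 34 3 4
f 36 35 39
f 36 39 37
f 37 39 40
f 37 40 38
f 39 35 41
f 39 41 40
f 40 41 42
f 40 42 38
f 41 35 43
f 41 43 42
f 42 43 44
f 42 44 38
f 43 35 45
f 43 45 44
f 44 45 46
f 44 46 38
f 45 35 47
f 45 47 46
f 46 47 48
f 46 48 38
f 47 35 49
f 47 49 48
f 48 49 50
f 48 50 38
f 49 35 51
f 49 51 50
f 50 51 52
f 50 52 38
f 51 35 53
f 51 53 52
f 52 53 54
f 52 54 38
f 53 35 55
f 53 55 54
f 54 55 56
f 54 56 38
f 55 35 57
f 55 57 56
f 56 57 58
f 56 58 38
f 57 35 36
f 57 36 58
f 58 36 37
f 58 37 38
f 60 59 63
f 60 63 61
f 61 63 64
f 61 64 62
f 63 59 65
f 63 65 64
f 64 65 66
f 64 66 62
f 65 59 67
f 65 67 66
f 66 67 68
f 66 68 62
f 67 59 69
f 67 69 68
f 68 69 70
f 68 70 62
f 69 59 71
f 69 71 70
f 70 71 72
f 70 72 62
f 71 59 73
f 71 73 72
f 72 73 74
f 72 74 62
f 73 59 75
f 73 75 74
f 74 75 76
f 74 76 62
f 75 59 60
f 75 60 76
f 76 60 61
f 76 61 62
f 78 77 80
f 78 80 79
f 80 77 81
f 80 81 79
f 81 77 82
f 81 82 79
f 82 77 83
f 82 83 79
f 83 77 84
f 83 84 79
f 84 77 85
f 84 85 79
f 85 77 86
f 85 86 79
f 86 77 78
f 86 78 79



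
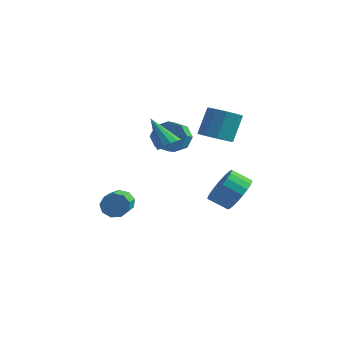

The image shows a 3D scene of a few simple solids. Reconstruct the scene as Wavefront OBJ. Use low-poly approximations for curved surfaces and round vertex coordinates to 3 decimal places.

v -2.146 1.416 0.703
v -1.457 1.407 0.24
v -1.165 0.494 0.694
v -1.854 0.504 1.157
v -1.374 1.708 0.793
v -1.082 0.796 1.247
v -1.743 1.839 1.293
v -1.451 0.926 1.747
v -2.348 1.722 1.448
v -2.056 0.809 1.902
v -2.835 1.426 1.166
v -2.543 0.513 1.62
v -2.918 1.124 0.613
v -2.626 0.212 1.067
v -2.549 0.994 0.113
v -2.257 0.081 0.567
v -1.944 1.111 -0.042
v -1.652 0.198 0.412
v 0.358 0.831 1.487
v 0.827 0.252 1.806
v 0.851 0.99 3.111
v 0.382 1.569 2.793
v 1.125 0.6 1.604
v 1.15 1.338 2.909
v 1.131 1.035 1.357
v 1.155 1.773 2.663
v 0.841 1.393 1.161
v 0.865 2.131 2.466
v 0.367 1.536 1.089
v 0.391 2.274 2.394
v -0.111 1.41 1.169
v -0.087 2.148 2.474
v -0.41 1.062 1.371
v -0.385 1.8 2.676
v -0.415 0.627 1.617
v -0.391 1.365 2.923
v -0.125 0.269 1.814
v -0.101 1.007 3.119
v 0.349 0.126 1.886
v 0.373 0.864 3.191
v -0.516 -1.401 1.668
v -0.176 -1.763 1.968
v -1.524 -1.299 2.932
v -0.064 -1.429 2.031
v -0.124 -1.083 1.955
v -0.334 -0.86 1.77
v -0.613 -0.843 1.545
v -0.855 -1.039 1.368
v -0.967 -1.373 1.305
v -0.907 -1.719 1.381
v -0.697 -1.942 1.567
v -0.418 -1.959 1.791
v 1.822 0.546 -1.469
v 2.214 0.901 -0.679
v 1.41 0.548 -0.122
v 1.018 0.194 -0.911
v 1.994 1.204 -0.805
v 1.19 0.851 -0.247
v 1.744 1.393 -1.045
v 0.94 1.04 -0.488
v 1.508 1.436 -1.359
v 0.704 1.083 -0.801
v 1.326 1.325 -1.691
v 0.522 0.972 -1.134
v 1.23 1.08 -1.986
v 0.426 0.727 -1.428
v 1.236 0.742 -2.19
v 0.432 0.389 -1.633
v 1.343 0.37 -2.27
v 0.539 0.018 -1.713
v 1.534 0.029 -2.212
v 0.73 -0.324 -1.654
v 1.774 -0.222 -2.025
v 0.97 -0.575 -1.467
v 2.022 -0.341 -1.741
v 1.218 -0.694 -1.184
v 2.236 -0.307 -1.411
v 1.432 -0.659 -0.854
v 2.378 -0.124 -1.091
v 1.575 -0.477 -0.533
v 2.424 0.174 -0.836
v 1.62 -0.179 -0.278
v 2.366 0.536 -0.69
v 1.562 0.184 -0.133
v -4.232 0.177 -3.408
v -3.866 0.147 -3.98
v -3.142 -1.247 -3.445
v -3.508 -1.217 -2.872
v -3.636 0.391 -3.657
v -2.913 -1.004 -3.122
v -3.685 0.534 -3.218
v -2.961 -0.861 -2.682
v -3.99 0.511 -2.867
v -3.266 -0.884 -2.331
v -4.408 0.331 -2.769
v -3.684 -1.063 -2.234
v -4.743 0.08 -2.97
v -4.019 -1.315 -2.435
v -4.84 -0.126 -3.376
v -4.116 -1.521 -2.841
v -4.652 -0.19 -3.797
v -3.928 -1.585 -3.261
v -4.267 -0.082 -4.035
v -3.543 -1.477 -3.5
f 2 1 5
f 2 5 3
f 3 5 6
f 3 6 4
f 5 1 7
f 5 7 6
f 6 7 8
f 6 8 4
f 7 1 9
f 7 9 8
f 8 9 10
f 8 10 4
f 9 1 11
f 9 11 10
f 10 11 12
f 10 12 4
f 11 1 13
f 11 13 12
f 12 13 14
f 12 14 4
f 13 1 15
f 13 15 14
f 14 15 16
f 14 16 4
f 15 1 17
f 15 17 16
f 16 17 18
f 16 18 4
f 17 1 2
f 17 2 18
f 18 2 3
f 18 3 4
f 20 19 23
f 20 23 21
f 21 23 24
f 21 24 22
f 23 19 25
f 23 25 24
f 24 25 26
f 24 26 22
f 25 19 27
f 25 27 26
f 26 27 28
f 26 28 22
f 27 19 29
f 27 29 28
f 28 29 30
f 28 30 22
f 29 19 31
f 29 31 30
f 30 31 32
f 30 32 22
f 31 19 33
f 31 33 32
f 32 33 34
f 32 34 22
f 33 19 35
f 33 35 34
f 34 35 36
f 34 36 22
f 35 19 37
f 35 37 36
f 36 37 38
f 36 38 22
f 37 19 39
f 37 39 38
f 38 39 40
f 38 40 22
f 39 19 20
f 39 20 40
f 40 20 21
f 40 21 22
f 42 41 44
f 42 44 43
f 44 41 45
f 44 45 43
f 45 41 46
f 45 46 43
f 46 41 47
f 46 47 43
f 47 41 48
f 47 48 43
f 48 41 49
f 48 49 43
f 49 41 50
f 49 50 43
f 50 41 51
f 50 51 43
f 51 41 52
f 51 52 43
f 52 41 42
f 52 42 43
f 54 53 57
f 54 57 55
f 55 57 58
f 55 58 56
f 57 53 59
f 57 59 58
f 58 59 60
f 58 60 56
f 59 53 61
f 59 61 60
f 60 61 62
f 60 62 56
f 61 53 63
f 61 63 62
f 62 63 64
f 62 64 56
f 63 53 65
f 63 65 64
f 64 65 66
f 64 66 56
f 65 53 67
f 65 67 66
f 66 67 68
f 66 68 56
f 67 53 69
f 67 69 68
f 68 69 70
f 68 70 56
f 69 53 71
f 69 71 70
f 70 71 72
f 70 72 56
f 71 53 73
f 71 73 72
f 72 73 74
f 72 74 56
f 73 53 75
f 73 75 74
f 74 75 76
f 74 76 56
f 75 53 77
f 75 77 76
f 76 77 78
f 76 78 56
f 77 53 79
f 77 79 78
f 78 79 80
f 78 80 56
f 79 53 81
f 79 81 80
f 80 81 82
f 80 82 56
f 81 53 83
f 81 83 82
f 82 83 84
f 82 84 56
f 83 53 54
f 83 54 84
f 84 54 55
f 84 55 56
f 86 85 89
f 86 89 87
f 87 89 90
f 87 90 88
f 89 85 91
f 89 91 90
f 90 91 92
f 90 92 88
f 91 85 93
f 91 93 92
f 92 93 94
f 92 94 88
f 93 85 95
f 93 95 94
f 94 95 96
f 94 96 88
f 95 85 97
f 95 97 96
f 96 97 98
f 96 98 88
f 97 85 99
f 97 99 98
f 98 99 100
f 98 100 88
f 99 85 101
f 99 101 100
f 100 101 102
f 100 102 88
f 101 85 103
f 101 103 102
f 102 103 104
f 102 104 88
f 103 85 86
f 103 86 104
f 104 86 87
f 104 87 88

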